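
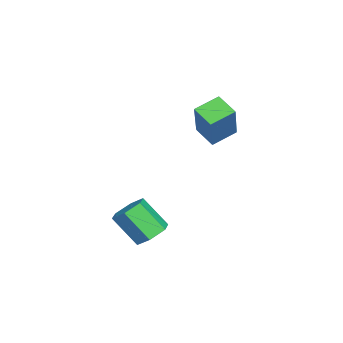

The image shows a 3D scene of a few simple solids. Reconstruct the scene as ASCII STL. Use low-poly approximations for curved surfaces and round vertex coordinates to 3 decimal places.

solid 
facet normal 0.189 0.627 -0.756
outer loop
vertex 0.436 -2.324 -1.606
vertex -0.235 -2.315 -1.766
vertex 0.019 -1.854 -1.32
endloop
endfacet
facet normal 0.774 0.378 0.508
outer loop
vertex 0.436 -2.324 -1.606
vertex 0.019 -1.854 -1.32
vertex 0.166 -3.215 -0.533
endloop
endfacet
facet normal 0.775 0.377 0.507
outer loop
vertex 0.166 -3.215 -0.533
vertex 0.019 -1.854 -1.32
vertex -0.25 -2.744 -0.247
endloop
endfacet
facet normal -0.191 -0.627 0.755
outer loop
vertex 0.166 -3.215 -0.533
vertex -0.25 -2.744 -0.247
vertex -0.505 -3.205 -0.694
endloop
endfacet
facet normal 0.190 0.627 -0.756
outer loop
vertex 0.019 -1.854 -1.32
vertex -0.235 -2.315 -1.766
vertex -0.652 -1.845 -1.481
endloop
endfacet
facet normal -0.136 0.779 0.612
outer loop
vertex 0.019 -1.854 -1.32
vertex -0.652 -1.845 -1.481
vertex -0.25 -2.744 -0.247
endloop
endfacet
facet normal -0.136 0.779 0.612
outer loop
vertex -0.25 -2.744 -0.247
vertex -0.652 -1.845 -1.481
vertex -0.921 -2.735 -0.408
endloop
endfacet
facet normal -0.190 -0.627 0.755
outer loop
vertex -0.25 -2.744 -0.247
vertex -0.921 -2.735 -0.408
vertex -0.505 -3.205 -0.694
endloop
endfacet
facet normal 0.191 0.627 -0.755
outer loop
vertex -0.652 -1.845 -1.481
vertex -0.235 -2.315 -1.766
vertex -0.906 -2.305 -1.927
endloop
endfacet
facet normal -0.910 0.401 0.105
outer loop
vertex -0.652 -1.845 -1.481
vertex -0.906 -2.305 -1.927
vertex -0.921 -2.735 -0.408
endloop
endfacet
facet normal -0.910 0.402 0.105
outer loop
vertex -0.921 -2.735 -0.408
vertex -0.906 -2.305 -1.927
vertex -1.176 -3.196 -0.854
endloop
endfacet
facet normal -0.189 -0.627 0.756
outer loop
vertex -0.921 -2.735 -0.408
vertex -1.176 -3.196 -0.854
vertex -0.505 -3.205 -0.694
endloop
endfacet
facet normal 0.191 0.627 -0.755
outer loop
vertex -0.906 -2.305 -1.927
vertex -0.235 -2.315 -1.766
vertex -0.49 -2.776 -2.213
endloop
endfacet
facet normal -0.775 -0.376 -0.508
outer loop
vertex -0.906 -2.305 -1.927
vertex -0.49 -2.776 -2.213
vertex -1.176 -3.196 -0.854
endloop
endfacet
facet normal -0.774 -0.378 -0.508
outer loop
vertex -1.176 -3.196 -0.854
vertex -0.49 -2.776 -2.213
vertex -0.759 -3.666 -1.14
endloop
endfacet
facet normal -0.189 -0.627 0.756
outer loop
vertex -1.176 -3.196 -0.854
vertex -0.759 -3.666 -1.14
vertex -0.505 -3.205 -0.694
endloop
endfacet
facet normal 0.190 0.627 -0.755
outer loop
vertex -0.49 -2.776 -2.213
vertex -0.235 -2.315 -1.766
vertex 0.181 -2.785 -2.052
endloop
endfacet
facet normal 0.136 -0.779 -0.612
outer loop
vertex -0.49 -2.776 -2.213
vertex 0.181 -2.785 -2.052
vertex -0.759 -3.666 -1.14
endloop
endfacet
facet normal 0.136 -0.779 -0.612
outer loop
vertex -0.759 -3.666 -1.14
vertex 0.181 -2.785 -2.052
vertex -0.088 -3.675 -0.979
endloop
endfacet
facet normal -0.190 -0.627 0.756
outer loop
vertex -0.759 -3.666 -1.14
vertex -0.088 -3.675 -0.979
vertex -0.505 -3.205 -0.694
endloop
endfacet
facet normal 0.189 0.627 -0.756
outer loop
vertex 0.181 -2.785 -2.052
vertex -0.235 -2.315 -1.766
vertex 0.436 -2.324 -1.606
endloop
endfacet
facet normal 0.910 -0.402 -0.105
outer loop
vertex 0.181 -2.785 -2.052
vertex 0.436 -2.324 -1.606
vertex -0.088 -3.675 -0.979
endloop
endfacet
facet normal 0.910 -0.401 -0.104
outer loop
vertex -0.088 -3.675 -0.979
vertex 0.436 -2.324 -1.606
vertex 0.166 -3.215 -0.533
endloop
endfacet
facet normal -0.191 -0.627 0.755
outer loop
vertex -0.088 -3.675 -0.979
vertex 0.166 -3.215 -0.533
vertex -0.505 -3.205 -0.694
endloop
endfacet
facet normal -0.556 -0.020 -0.831
outer loop
vertex -3.629 -1.227 1.6
vertex -4.215 -0.439 1.973
vertex -3.044 -0.598 1.193
endloop
endfacet
facet normal 0.558 -0.749 -0.356
outer loop
vertex -2.005 -0.561 2.747
vertex -3.629 -1.227 1.6
vertex -3.044 -0.598 1.193
endloop
endfacet
facet normal -0.556 -0.020 -0.831
outer loop
vertex -3.044 -0.598 1.193
vertex -4.215 -0.439 1.973
vertex -3.63 0.189 1.566
endloop
endfacet
facet normal 0.616 0.661 -0.428
outer loop
vertex -3.63 0.189 1.566
vertex -2.005 -0.561 2.747
vertex -3.044 -0.598 1.193
endloop
endfacet
facet normal -0.616 -0.661 0.428
outer loop
vertex -3.629 -1.227 1.6
vertex -3.176 -0.402 3.527
vertex -4.215 -0.439 1.973
endloop
endfacet
facet normal 0.558 -0.750 -0.355
outer loop
vertex -2.59 -1.189 3.154
vertex -3.629 -1.227 1.6
vertex -2.005 -0.561 2.747
endloop
endfacet
facet normal -0.616 -0.661 0.428
outer loop
vertex -2.59 -1.189 3.154
vertex -3.176 -0.402 3.527
vertex -3.629 -1.227 1.6
endloop
endfacet
facet normal -0.558 0.750 0.355
outer loop
vertex -4.215 -0.439 1.973
vertex -3.176 -0.402 3.527
vertex -3.63 0.189 1.566
endloop
endfacet
facet normal 0.616 0.661 -0.428
outer loop
vertex -2.591 0.227 3.12
vertex -2.005 -0.561 2.747
vertex -3.63 0.189 1.566
endloop
endfacet
facet normal -0.559 0.749 0.355
outer loop
vertex -3.63 0.189 1.566
vertex -3.176 -0.402 3.527
vertex -2.591 0.227 3.12
endloop
endfacet
facet normal 0.556 0.020 0.831
outer loop
vertex -2.591 0.227 3.12
vertex -2.59 -1.189 3.154
vertex -2.005 -0.561 2.747
endloop
endfacet
facet normal 0.556 0.020 0.831
outer loop
vertex -3.176 -0.402 3.527
vertex -2.59 -1.189 3.154
vertex -2.591 0.227 3.12
endloop
endfacet

endsolid


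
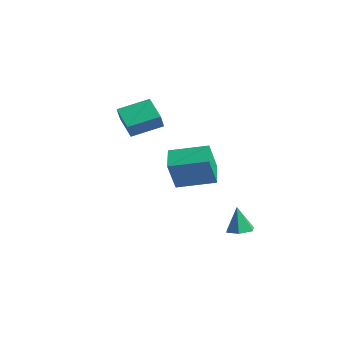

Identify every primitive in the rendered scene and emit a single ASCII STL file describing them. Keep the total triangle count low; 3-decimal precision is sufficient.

solid 
facet normal -0.648 -0.734 -0.203
outer loop
vertex 1.585 -1.383 0.852
vertex 0.678 -0.695 1.262
vertex 1.386 -0.825 -0.526
endloop
endfacet
facet normal 0.750 -0.569 -0.339
outer loop
vertex 2.482 0.415 -0.182
vertex 1.585 -1.383 0.852
vertex 1.386 -0.825 -0.526
endloop
endfacet
facet normal -0.648 -0.734 -0.203
outer loop
vertex 1.386 -0.825 -0.526
vertex 0.678 -0.695 1.262
vertex 0.479 -0.137 -0.116
endloop
endfacet
facet normal -0.133 0.372 -0.919
outer loop
vertex 0.479 -0.137 -0.116
vertex 2.482 0.415 -0.182
vertex 1.386 -0.825 -0.526
endloop
endfacet
facet normal 0.133 -0.372 0.919
outer loop
vertex 1.585 -1.383 0.852
vertex 1.774 0.545 1.606
vertex 0.678 -0.695 1.262
endloop
endfacet
facet normal 0.750 -0.569 -0.339
outer loop
vertex 2.681 -0.143 1.196
vertex 1.585 -1.383 0.852
vertex 2.482 0.415 -0.182
endloop
endfacet
facet normal 0.133 -0.372 0.919
outer loop
vertex 2.681 -0.143 1.196
vertex 1.774 0.545 1.606
vertex 1.585 -1.383 0.852
endloop
endfacet
facet normal -0.750 0.569 0.339
outer loop
vertex 0.678 -0.695 1.262
vertex 1.774 0.545 1.606
vertex 0.479 -0.137 -0.116
endloop
endfacet
facet normal -0.133 0.372 -0.919
outer loop
vertex 1.575 1.103 0.228
vertex 2.482 0.415 -0.182
vertex 0.479 -0.137 -0.116
endloop
endfacet
facet normal -0.750 0.569 0.339
outer loop
vertex 0.479 -0.137 -0.116
vertex 1.774 0.545 1.606
vertex 1.575 1.103 0.228
endloop
endfacet
facet normal 0.648 0.734 0.203
outer loop
vertex 1.575 1.103 0.228
vertex 2.681 -0.143 1.196
vertex 2.482 0.415 -0.182
endloop
endfacet
facet normal 0.648 0.734 0.203
outer loop
vertex 1.774 0.545 1.606
vertex 2.681 -0.143 1.196
vertex 1.575 1.103 0.228
endloop
endfacet
facet normal 0.185 -0.004 -0.983
outer loop
vertex 3.244 1.661 -2.991
vertex 2.665 1.468 -3.099
vertex 2.79 2.075 -3.078
endloop
endfacet
facet normal 0.528 0.685 0.502
outer loop
vertex 3.244 1.661 -2.991
vertex 2.79 2.075 -3.078
vertex 2.435 1.472 -1.881
endloop
endfacet
facet normal 0.185 -0.004 -0.983
outer loop
vertex 2.79 2.075 -3.078
vertex 2.665 1.468 -3.099
vertex 2.211 1.881 -3.186
endloop
endfacet
facet normal -0.355 0.873 0.335
outer loop
vertex 2.79 2.075 -3.078
vertex 2.211 1.881 -3.186
vertex 2.435 1.472 -1.881
endloop
endfacet
facet normal 0.186 -0.003 -0.983
outer loop
vertex 2.211 1.881 -3.186
vertex 2.665 1.468 -3.099
vertex 2.086 1.275 -3.208
endloop
endfacet
facet normal -0.956 0.189 0.223
outer loop
vertex 2.211 1.881 -3.186
vertex 2.086 1.275 -3.208
vertex 2.435 1.472 -1.881
endloop
endfacet
facet normal 0.186 -0.003 -0.983
outer loop
vertex 2.086 1.275 -3.208
vertex 2.665 1.468 -3.099
vertex 2.539 0.861 -3.121
endloop
endfacet
facet normal -0.676 -0.682 0.279
outer loop
vertex 2.086 1.275 -3.208
vertex 2.539 0.861 -3.121
vertex 2.435 1.472 -1.881
endloop
endfacet
facet normal 0.186 -0.003 -0.983
outer loop
vertex 2.539 0.861 -3.121
vertex 2.665 1.468 -3.099
vertex 3.119 1.054 -3.012
endloop
endfacet
facet normal 0.206 -0.871 0.446
outer loop
vertex 2.539 0.861 -3.121
vertex 3.119 1.054 -3.012
vertex 2.435 1.472 -1.881
endloop
endfacet
facet normal 0.185 -0.004 -0.983
outer loop
vertex 3.119 1.054 -3.012
vertex 2.665 1.468 -3.099
vertex 3.244 1.661 -2.991
endloop
endfacet
facet normal 0.809 -0.186 0.558
outer loop
vertex 3.119 1.054 -3.012
vertex 3.244 1.661 -2.991
vertex 2.435 1.472 -1.881
endloop
endfacet
facet normal -0.387 0.443 -0.809
outer loop
vertex -3.121 1.255 1.983
vertex -2.031 1.043 1.346
vertex -3.652 -0.067 1.513
endloop
endfacet
facet normal -0.852 0.166 0.497
outer loop
vertex -3.289 -0.483 2.274
vertex -3.121 1.255 1.983
vertex -3.652 -0.067 1.513
endloop
endfacet
facet normal -0.387 0.443 -0.809
outer loop
vertex -3.652 -0.067 1.513
vertex -2.031 1.043 1.346
vertex -2.562 -0.278 0.876
endloop
endfacet
facet normal -0.354 -0.881 -0.313
outer loop
vertex -2.562 -0.278 0.876
vertex -3.289 -0.483 2.274
vertex -3.652 -0.067 1.513
endloop
endfacet
facet normal 0.354 0.881 0.313
outer loop
vertex -3.121 1.255 1.983
vertex -1.668 0.627 2.107
vertex -2.031 1.043 1.346
endloop
endfacet
facet normal -0.852 0.166 0.497
outer loop
vertex -2.758 0.838 2.744
vertex -3.121 1.255 1.983
vertex -3.289 -0.483 2.274
endloop
endfacet
facet normal 0.354 0.881 0.314
outer loop
vertex -2.758 0.838 2.744
vertex -1.668 0.627 2.107
vertex -3.121 1.255 1.983
endloop
endfacet
facet normal 0.852 -0.166 -0.497
outer loop
vertex -2.031 1.043 1.346
vertex -1.668 0.627 2.107
vertex -2.562 -0.278 0.876
endloop
endfacet
facet normal -0.355 -0.881 -0.314
outer loop
vertex -2.199 -0.695 1.637
vertex -3.289 -0.483 2.274
vertex -2.562 -0.278 0.876
endloop
endfacet
facet normal 0.852 -0.165 -0.497
outer loop
vertex -2.562 -0.278 0.876
vertex -1.668 0.627 2.107
vertex -2.199 -0.695 1.637
endloop
endfacet
facet normal 0.387 -0.443 0.809
outer loop
vertex -2.199 -0.695 1.637
vertex -2.758 0.838 2.744
vertex -3.289 -0.483 2.274
endloop
endfacet
facet normal 0.387 -0.443 0.809
outer loop
vertex -1.668 0.627 2.107
vertex -2.758 0.838 2.744
vertex -2.199 -0.695 1.637
endloop
endfacet

endsolid


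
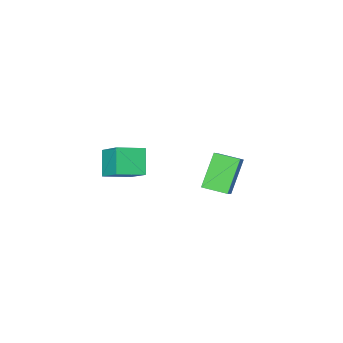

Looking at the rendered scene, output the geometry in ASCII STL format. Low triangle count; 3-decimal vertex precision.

solid 
facet normal -0.601 0.784 -0.152
outer loop
vertex -4.208 -2.08 1.166
vertex -3.235 -1.632 -0.367
vertex -4.863 -2.698 0.57
endloop
endfacet
facet normal -0.520 -0.239 0.820
outer loop
vertex -4.165 -3.608 0.747
vertex -4.208 -2.08 1.166
vertex -4.863 -2.698 0.57
endloop
endfacet
facet normal -0.601 0.784 -0.152
outer loop
vertex -4.863 -2.698 0.57
vertex -3.235 -1.632 -0.367
vertex -3.89 -2.25 -0.963
endloop
endfacet
facet normal -0.606 -0.572 -0.552
outer loop
vertex -3.89 -2.25 -0.963
vertex -4.165 -3.608 0.747
vertex -4.863 -2.698 0.57
endloop
endfacet
facet normal 0.606 0.572 0.552
outer loop
vertex -4.208 -2.08 1.166
vertex -2.537 -2.542 -0.19
vertex -3.235 -1.632 -0.367
endloop
endfacet
facet normal -0.520 -0.239 0.820
outer loop
vertex -3.51 -2.99 1.343
vertex -4.208 -2.08 1.166
vertex -4.165 -3.608 0.747
endloop
endfacet
facet normal 0.606 0.572 0.552
outer loop
vertex -3.51 -2.99 1.343
vertex -2.537 -2.542 -0.19
vertex -4.208 -2.08 1.166
endloop
endfacet
facet normal 0.520 0.239 -0.820
outer loop
vertex -3.235 -1.632 -0.367
vertex -2.537 -2.542 -0.19
vertex -3.89 -2.25 -0.963
endloop
endfacet
facet normal -0.606 -0.572 -0.552
outer loop
vertex -3.192 -3.16 -0.786
vertex -4.165 -3.608 0.747
vertex -3.89 -2.25 -0.963
endloop
endfacet
facet normal 0.520 0.239 -0.820
outer loop
vertex -3.89 -2.25 -0.963
vertex -2.537 -2.542 -0.19
vertex -3.192 -3.16 -0.786
endloop
endfacet
facet normal 0.601 -0.784 0.152
outer loop
vertex -3.192 -3.16 -0.786
vertex -3.51 -2.99 1.343
vertex -4.165 -3.608 0.747
endloop
endfacet
facet normal 0.601 -0.784 0.152
outer loop
vertex -2.537 -2.542 -0.19
vertex -3.51 -2.99 1.343
vertex -3.192 -3.16 -0.786
endloop
endfacet
facet normal -0.339 -0.501 0.796
outer loop
vertex 1.602 -2.613 3.72
vertex 0.413 -2.276 3.425
vertex 1.455 -3.89 2.854
endloop
endfacet
facet normal 0.936 -0.265 0.232
outer loop
vertex 1.907 -3.224 1.795
vertex 1.602 -2.613 3.72
vertex 1.455 -3.89 2.854
endloop
endfacet
facet normal -0.339 -0.501 0.796
outer loop
vertex 1.455 -3.89 2.854
vertex 0.413 -2.276 3.425
vertex 0.266 -3.553 2.559
endloop
endfacet
facet normal -0.095 -0.824 -0.559
outer loop
vertex 0.266 -3.553 2.559
vertex 1.907 -3.224 1.795
vertex 1.455 -3.89 2.854
endloop
endfacet
facet normal 0.095 0.824 0.559
outer loop
vertex 1.602 -2.613 3.72
vertex 0.865 -1.61 2.366
vertex 0.413 -2.276 3.425
endloop
endfacet
facet normal 0.936 -0.265 0.232
outer loop
vertex 2.054 -1.947 2.661
vertex 1.602 -2.613 3.72
vertex 1.907 -3.224 1.795
endloop
endfacet
facet normal 0.095 0.824 0.559
outer loop
vertex 2.054 -1.947 2.661
vertex 0.865 -1.61 2.366
vertex 1.602 -2.613 3.72
endloop
endfacet
facet normal -0.936 0.265 -0.232
outer loop
vertex 0.413 -2.276 3.425
vertex 0.865 -1.61 2.366
vertex 0.266 -3.553 2.559
endloop
endfacet
facet normal -0.095 -0.824 -0.559
outer loop
vertex 0.718 -2.887 1.5
vertex 1.907 -3.224 1.795
vertex 0.266 -3.553 2.559
endloop
endfacet
facet normal -0.936 0.265 -0.232
outer loop
vertex 0.266 -3.553 2.559
vertex 0.865 -1.61 2.366
vertex 0.718 -2.887 1.5
endloop
endfacet
facet normal 0.339 0.501 -0.796
outer loop
vertex 0.718 -2.887 1.5
vertex 2.054 -1.947 2.661
vertex 1.907 -3.224 1.795
endloop
endfacet
facet normal 0.339 0.501 -0.796
outer loop
vertex 0.865 -1.61 2.366
vertex 2.054 -1.947 2.661
vertex 0.718 -2.887 1.5
endloop
endfacet

endsolid


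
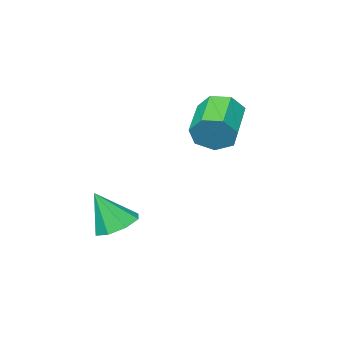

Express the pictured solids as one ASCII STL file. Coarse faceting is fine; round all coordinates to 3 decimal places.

solid 
facet normal -0.348 0.306 -0.886
outer loop
vertex 4.337 -3.783 -4.493
vertex 3.416 -3.635 -4.08
vertex 4.249 -3.061 -4.209
endloop
endfacet
facet normal 0.989 0.068 0.133
outer loop
vertex 4.337 -3.783 -4.493
vertex 4.249 -3.061 -4.209
vertex 4.084 -4.225 -2.38
endloop
endfacet
facet normal -0.349 0.307 -0.885
outer loop
vertex 4.249 -3.061 -4.209
vertex 3.416 -3.635 -4.08
vertex 3.674 -2.676 -3.849
endloop
endfacet
facet normal 0.673 0.595 0.439
outer loop
vertex 4.249 -3.061 -4.209
vertex 3.674 -2.676 -3.849
vertex 4.084 -4.225 -2.38
endloop
endfacet
facet normal -0.348 0.307 -0.886
outer loop
vertex 3.674 -2.676 -3.849
vertex 3.416 -3.635 -4.08
vertex 2.947 -2.852 -3.624
endloop
endfacet
facet normal 0.054 0.695 0.717
outer loop
vertex 3.674 -2.676 -3.849
vertex 2.947 -2.852 -3.624
vertex 4.084 -4.225 -2.38
endloop
endfacet
facet normal -0.348 0.308 -0.886
outer loop
vertex 2.947 -2.852 -3.624
vertex 3.416 -3.635 -4.08
vertex 2.495 -3.487 -3.667
endloop
endfacet
facet normal -0.509 0.308 0.804
outer loop
vertex 2.947 -2.852 -3.624
vertex 2.495 -3.487 -3.667
vertex 4.084 -4.225 -2.38
endloop
endfacet
facet normal -0.348 0.308 -0.886
outer loop
vertex 2.495 -3.487 -3.667
vertex 3.416 -3.635 -4.08
vertex 2.582 -4.209 -3.952
endloop
endfacet
facet normal -0.682 -0.338 0.648
outer loop
vertex 2.495 -3.487 -3.667
vertex 2.582 -4.209 -3.952
vertex 4.084 -4.225 -2.38
endloop
endfacet
facet normal -0.348 0.308 -0.886
outer loop
vertex 2.582 -4.209 -3.952
vertex 3.416 -3.635 -4.08
vertex 3.158 -4.594 -4.312
endloop
endfacet
facet normal -0.366 -0.866 0.341
outer loop
vertex 2.582 -4.209 -3.952
vertex 3.158 -4.594 -4.312
vertex 4.084 -4.225 -2.38
endloop
endfacet
facet normal -0.347 0.308 -0.886
outer loop
vertex 3.158 -4.594 -4.312
vertex 3.416 -3.635 -4.08
vertex 3.885 -4.418 -4.536
endloop
endfacet
facet normal 0.253 -0.965 0.063
outer loop
vertex 3.158 -4.594 -4.312
vertex 3.885 -4.418 -4.536
vertex 4.084 -4.225 -2.38
endloop
endfacet
facet normal -0.348 0.308 -0.886
outer loop
vertex 3.885 -4.418 -4.536
vertex 3.416 -3.635 -4.08
vertex 4.337 -3.783 -4.493
endloop
endfacet
facet normal 0.815 -0.579 -0.023
outer loop
vertex 3.885 -4.418 -4.536
vertex 4.337 -3.783 -4.493
vertex 4.084 -4.225 -2.38
endloop
endfacet
facet normal 0.701 0.636 -0.322
outer loop
vertex 0.343 -2.219 1.319
vertex -0.164 -2.092 0.466
vertex -0.24 -1.576 1.32
endloop
endfacet
facet normal 0.239 0.216 0.947
outer loop
vertex 0.343 -2.219 1.319
vertex -0.24 -1.576 1.32
vertex -1.109 -3.535 1.986
endloop
endfacet
facet normal 0.239 0.216 0.947
outer loop
vertex -1.109 -3.535 1.986
vertex -0.24 -1.576 1.32
vertex -1.692 -2.892 1.987
endloop
endfacet
facet normal -0.701 -0.636 0.322
outer loop
vertex -1.109 -3.535 1.986
vertex -1.692 -2.892 1.987
vertex -1.616 -3.408 1.134
endloop
endfacet
facet normal 0.701 0.636 -0.322
outer loop
vertex -0.24 -1.576 1.32
vertex -0.164 -2.092 0.466
vertex -0.766 -1.321 0.678
endloop
endfacet
facet normal -0.375 0.714 0.591
outer loop
vertex -0.24 -1.576 1.32
vertex -0.766 -1.321 0.678
vertex -1.692 -2.892 1.987
endloop
endfacet
facet normal -0.377 0.714 0.590
outer loop
vertex -1.692 -2.892 1.987
vertex -0.766 -1.321 0.678
vertex -2.217 -2.638 1.345
endloop
endfacet
facet normal -0.701 -0.636 0.322
outer loop
vertex -1.692 -2.892 1.987
vertex -2.217 -2.638 1.345
vertex -1.616 -3.408 1.134
endloop
endfacet
facet normal 0.701 0.636 -0.323
outer loop
vertex -0.766 -1.321 0.678
vertex -0.164 -2.092 0.466
vertex -0.839 -1.647 -0.123
endloop
endfacet
facet normal -0.708 0.674 -0.210
outer loop
vertex -0.766 -1.321 0.678
vertex -0.839 -1.647 -0.123
vertex -2.217 -2.638 1.345
endloop
endfacet
facet normal -0.708 0.674 -0.210
outer loop
vertex -2.217 -2.638 1.345
vertex -0.839 -1.647 -0.123
vertex -2.29 -2.964 0.544
endloop
endfacet
facet normal -0.701 -0.636 0.323
outer loop
vertex -2.217 -2.638 1.345
vertex -2.29 -2.964 0.544
vertex -1.616 -3.408 1.134
endloop
endfacet
facet normal 0.701 0.636 -0.322
outer loop
vertex -0.839 -1.647 -0.123
vertex -0.164 -2.092 0.466
vertex -0.403 -2.308 -0.48
endloop
endfacet
facet normal -0.507 0.126 -0.853
outer loop
vertex -0.839 -1.647 -0.123
vertex -0.403 -2.308 -0.48
vertex -2.29 -2.964 0.544
endloop
endfacet
facet normal -0.507 0.127 -0.853
outer loop
vertex -2.29 -2.964 0.544
vertex -0.403 -2.308 -0.48
vertex -1.855 -3.624 0.187
endloop
endfacet
facet normal -0.701 -0.636 0.322
outer loop
vertex -2.29 -2.964 0.544
vertex -1.855 -3.624 0.187
vertex -1.616 -3.408 1.134
endloop
endfacet
facet normal 0.701 0.636 -0.322
outer loop
vertex -0.403 -2.308 -0.48
vertex -0.164 -2.092 0.466
vertex 0.212 -2.806 -0.124
endloop
endfacet
facet normal 0.076 -0.516 -0.853
outer loop
vertex -0.403 -2.308 -0.48
vertex 0.212 -2.806 -0.124
vertex -1.855 -3.624 0.187
endloop
endfacet
facet normal 0.076 -0.516 -0.853
outer loop
vertex -1.855 -3.624 0.187
vertex 0.212 -2.806 -0.124
vertex -1.24 -4.122 0.543
endloop
endfacet
facet normal -0.701 -0.636 0.322
outer loop
vertex -1.855 -3.624 0.187
vertex -1.24 -4.122 0.543
vertex -1.616 -3.408 1.134
endloop
endfacet
facet normal 0.701 0.636 -0.323
outer loop
vertex 0.212 -2.806 -0.124
vertex -0.164 -2.092 0.466
vertex 0.544 -2.766 0.676
endloop
endfacet
facet normal 0.601 -0.771 -0.211
outer loop
vertex 0.212 -2.806 -0.124
vertex 0.544 -2.766 0.676
vertex -1.24 -4.122 0.543
endloop
endfacet
facet normal 0.601 -0.771 -0.211
outer loop
vertex -1.24 -4.122 0.543
vertex 0.544 -2.766 0.676
vertex -0.908 -4.082 1.344
endloop
endfacet
facet normal -0.701 -0.636 0.322
outer loop
vertex -1.24 -4.122 0.543
vertex -0.908 -4.082 1.344
vertex -1.616 -3.408 1.134
endloop
endfacet
facet normal 0.701 0.636 -0.322
outer loop
vertex 0.544 -2.766 0.676
vertex -0.164 -2.092 0.466
vertex 0.343 -2.219 1.319
endloop
endfacet
facet normal 0.674 -0.445 0.589
outer loop
vertex 0.544 -2.766 0.676
vertex 0.343 -2.219 1.319
vertex -0.908 -4.082 1.344
endloop
endfacet
facet normal 0.674 -0.445 0.590
outer loop
vertex -0.908 -4.082 1.344
vertex 0.343 -2.219 1.319
vertex -1.109 -3.535 1.986
endloop
endfacet
facet normal -0.701 -0.636 0.322
outer loop
vertex -0.908 -4.082 1.344
vertex -1.109 -3.535 1.986
vertex -1.616 -3.408 1.134
endloop
endfacet

endsolid


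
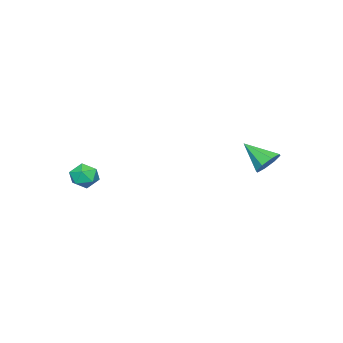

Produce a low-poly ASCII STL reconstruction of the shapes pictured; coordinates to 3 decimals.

solid 
facet normal 0.018 0.808 -0.589
outer loop
vertex -2.816 4.35 -4.11
vertex -3.652 4.651 -3.723
vertex -2.714 4.782 -3.515
endloop
endfacet
facet normal 0.897 -0.416 0.148
outer loop
vertex -2.816 4.35 -4.11
vertex -2.714 4.782 -3.515
vertex -3.688 3.029 -2.537
endloop
endfacet
facet normal 0.018 0.807 -0.590
outer loop
vertex -2.714 4.782 -3.515
vertex -3.652 4.651 -3.723
vertex -3.161 5.138 -3.042
endloop
endfacet
facet normal 0.721 -0.014 0.692
outer loop
vertex -2.714 4.782 -3.515
vertex -3.161 5.138 -3.042
vertex -3.688 3.029 -2.537
endloop
endfacet
facet normal 0.018 0.807 -0.590
outer loop
vertex -3.161 5.138 -3.042
vertex -3.652 4.651 -3.723
vertex -3.897 5.209 -2.967
endloop
endfacet
facet normal 0.119 0.203 0.972
outer loop
vertex -3.161 5.138 -3.042
vertex -3.897 5.209 -2.967
vertex -3.688 3.029 -2.537
endloop
endfacet
facet normal 0.018 0.807 -0.590
outer loop
vertex -3.897 5.209 -2.967
vertex -3.652 4.651 -3.723
vertex -4.489 4.953 -3.335
endloop
endfacet
facet normal -0.558 0.109 0.822
outer loop
vertex -3.897 5.209 -2.967
vertex -4.489 4.953 -3.335
vertex -3.688 3.029 -2.537
endloop
endfacet
facet normal 0.018 0.808 -0.589
outer loop
vertex -4.489 4.953 -3.335
vertex -3.652 4.651 -3.723
vertex -4.591 4.521 -3.93
endloop
endfacet
facet normal -0.912 -0.242 0.332
outer loop
vertex -4.489 4.953 -3.335
vertex -4.591 4.521 -3.93
vertex -3.688 3.029 -2.537
endloop
endfacet
facet normal 0.018 0.807 -0.590
outer loop
vertex -4.591 4.521 -3.93
vertex -3.652 4.651 -3.723
vertex -4.143 4.165 -4.403
endloop
endfacet
facet normal -0.735 -0.643 -0.212
outer loop
vertex -4.591 4.521 -3.93
vertex -4.143 4.165 -4.403
vertex -3.688 3.029 -2.537
endloop
endfacet
facet normal 0.018 0.807 -0.590
outer loop
vertex -4.143 4.165 -4.403
vertex -3.652 4.651 -3.723
vertex -3.408 4.094 -4.478
endloop
endfacet
facet normal -0.133 -0.861 -0.491
outer loop
vertex -4.143 4.165 -4.403
vertex -3.408 4.094 -4.478
vertex -3.688 3.029 -2.537
endloop
endfacet
facet normal 0.018 0.807 -0.590
outer loop
vertex -3.408 4.094 -4.478
vertex -3.652 4.651 -3.723
vertex -2.816 4.35 -4.11
endloop
endfacet
facet normal 0.544 -0.766 -0.342
outer loop
vertex -3.408 4.094 -4.478
vertex -2.816 4.35 -4.11
vertex -3.688 3.029 -2.537
endloop
endfacet
facet normal -0.583 0.175 0.793
outer loop
vertex 3.605 -2.022 -3.04
vertex 3.003 -2.674 -3.338
vertex 3.706 -2.912 -2.769
endloop
endfacet
facet normal 0.103 0.300 0.948
outer loop
vertex 3.605 -2.022 -3.04
vertex 3.706 -2.912 -2.769
vertex 4.457 -2.408 -3.01
endloop
endfacet
facet normal 0.344 0.797 0.496
outer loop
vertex 3.605 -2.022 -3.04
vertex 4.457 -2.408 -3.01
vertex 4.217 -1.858 -3.728
endloop
endfacet
facet normal -0.193 0.979 0.062
outer loop
vertex 3.605 -2.022 -3.04
vertex 4.217 -1.858 -3.728
vertex 3.318 -2.022 -3.931
endloop
endfacet
facet normal -0.766 0.594 0.247
outer loop
vertex 3.605 -2.022 -3.04
vertex 3.318 -2.022 -3.931
vertex 3.003 -2.674 -3.338
endloop
endfacet
facet normal 0.468 -0.300 0.831
outer loop
vertex 4.457 -2.408 -3.01
vertex 3.706 -2.912 -2.769
vertex 4.382 -3.298 -3.289
endloop
endfacet
facet normal -0.640 -0.503 0.580
outer loop
vertex 3.706 -2.912 -2.769
vertex 3.003 -2.674 -3.338
vertex 3.483 -3.462 -3.492
endloop
endfacet
facet normal -0.936 0.175 -0.305
outer loop
vertex 3.003 -2.674 -3.338
vertex 3.318 -2.022 -3.931
vertex 3.243 -2.912 -4.21
endloop
endfacet
facet normal -0.009 0.797 -0.604
outer loop
vertex 3.318 -2.022 -3.931
vertex 4.217 -1.858 -3.728
vertex 3.994 -2.408 -4.451
endloop
endfacet
facet normal 0.858 0.504 0.099
outer loop
vertex 4.217 -1.858 -3.728
vertex 4.457 -2.408 -3.01
vertex 4.697 -2.646 -3.882
endloop
endfacet
facet normal 0.193 -0.979 -0.062
outer loop
vertex 4.095 -3.298 -4.18
vertex 4.382 -3.298 -3.289
vertex 3.483 -3.462 -3.492
endloop
endfacet
facet normal -0.344 -0.797 -0.496
outer loop
vertex 4.095 -3.298 -4.18
vertex 3.483 -3.462 -3.492
vertex 3.243 -2.912 -4.21
endloop
endfacet
facet normal -0.103 -0.300 -0.948
outer loop
vertex 4.095 -3.298 -4.18
vertex 3.243 -2.912 -4.21
vertex 3.994 -2.408 -4.451
endloop
endfacet
facet normal 0.583 -0.175 -0.793
outer loop
vertex 4.095 -3.298 -4.18
vertex 3.994 -2.408 -4.451
vertex 4.697 -2.646 -3.882
endloop
endfacet
facet normal 0.766 -0.594 -0.247
outer loop
vertex 4.095 -3.298 -4.18
vertex 4.697 -2.646 -3.882
vertex 4.382 -3.298 -3.289
endloop
endfacet
facet normal 0.009 -0.797 0.604
outer loop
vertex 3.483 -3.462 -3.492
vertex 4.382 -3.298 -3.289
vertex 3.706 -2.912 -2.769
endloop
endfacet
facet normal -0.858 -0.504 -0.099
outer loop
vertex 3.243 -2.912 -4.21
vertex 3.483 -3.462 -3.492
vertex 3.003 -2.674 -3.338
endloop
endfacet
facet normal -0.468 0.300 -0.831
outer loop
vertex 3.994 -2.408 -4.451
vertex 3.243 -2.912 -4.21
vertex 3.318 -2.022 -3.931
endloop
endfacet
facet normal 0.640 0.503 -0.580
outer loop
vertex 4.697 -2.646 -3.882
vertex 3.994 -2.408 -4.451
vertex 4.217 -1.858 -3.728
endloop
endfacet
facet normal 0.936 -0.175 0.305
outer loop
vertex 4.382 -3.298 -3.289
vertex 4.697 -2.646 -3.882
vertex 4.457 -2.408 -3.01
endloop
endfacet

endsolid


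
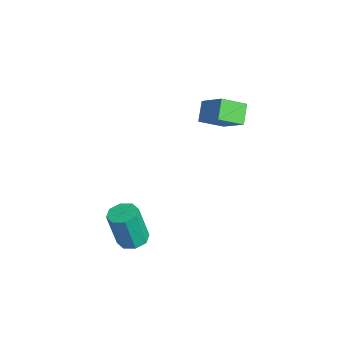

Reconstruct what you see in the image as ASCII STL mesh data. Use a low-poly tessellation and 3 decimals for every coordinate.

solid 
facet normal -0.725 -0.374 -0.579
outer loop
vertex -3.776 0.328 2.576
vertex -4.549 0.655 3.332
vertex -3.886 1.509 1.952
endloop
endfacet
facet normal 0.685 -0.290 -0.669
outer loop
vertex -2.691 2.125 2.908
vertex -3.776 0.328 2.576
vertex -3.886 1.509 1.952
endloop
endfacet
facet normal -0.725 -0.374 -0.579
outer loop
vertex -3.886 1.509 1.952
vertex -4.549 0.655 3.332
vertex -4.659 1.836 2.708
endloop
endfacet
facet normal -0.082 0.881 -0.465
outer loop
vertex -4.659 1.836 2.708
vertex -2.691 2.125 2.908
vertex -3.886 1.509 1.952
endloop
endfacet
facet normal 0.082 -0.881 0.465
outer loop
vertex -3.776 0.328 2.576
vertex -3.354 1.271 4.288
vertex -4.549 0.655 3.332
endloop
endfacet
facet normal 0.685 -0.290 -0.669
outer loop
vertex -2.581 0.944 3.532
vertex -3.776 0.328 2.576
vertex -2.691 2.125 2.908
endloop
endfacet
facet normal 0.082 -0.881 0.465
outer loop
vertex -2.581 0.944 3.532
vertex -3.354 1.271 4.288
vertex -3.776 0.328 2.576
endloop
endfacet
facet normal -0.685 0.290 0.669
outer loop
vertex -4.549 0.655 3.332
vertex -3.354 1.271 4.288
vertex -4.659 1.836 2.708
endloop
endfacet
facet normal -0.082 0.881 -0.465
outer loop
vertex -3.464 2.452 3.664
vertex -2.691 2.125 2.908
vertex -4.659 1.836 2.708
endloop
endfacet
facet normal -0.685 0.290 0.669
outer loop
vertex -4.659 1.836 2.708
vertex -3.354 1.271 4.288
vertex -3.464 2.452 3.664
endloop
endfacet
facet normal 0.725 0.374 0.579
outer loop
vertex -3.464 2.452 3.664
vertex -2.581 0.944 3.532
vertex -2.691 2.125 2.908
endloop
endfacet
facet normal 0.725 0.374 0.579
outer loop
vertex -3.354 1.271 4.288
vertex -2.581 0.944 3.532
vertex -3.464 2.452 3.664
endloop
endfacet
facet normal -0.006 0.233 -0.973
outer loop
vertex -0.786 -3.673 -3.063
vertex -1.285 -3.142 -2.933
vertex -0.546 -3.174 -2.945
endloop
endfacet
facet normal 0.906 -0.411 -0.103
outer loop
vertex -0.786 -3.673 -3.063
vertex -0.546 -3.174 -2.945
vertex -0.776 -4.129 -1.156
endloop
endfacet
facet normal 0.906 -0.411 -0.103
outer loop
vertex -0.776 -4.129 -1.156
vertex -0.546 -3.174 -2.945
vertex -0.536 -3.63 -1.038
endloop
endfacet
facet normal 0.004 -0.232 0.973
outer loop
vertex -0.776 -4.129 -1.156
vertex -0.536 -3.63 -1.038
vertex -1.275 -3.598 -1.027
endloop
endfacet
facet normal -0.006 0.233 -0.972
outer loop
vertex -0.546 -3.174 -2.945
vertex -1.285 -3.142 -2.933
vertex -0.738 -2.657 -2.82
endloop
endfacet
facet normal 0.941 0.331 0.074
outer loop
vertex -0.546 -3.174 -2.945
vertex -0.738 -2.657 -2.82
vertex -0.536 -3.63 -1.038
endloop
endfacet
facet normal 0.941 0.331 0.074
outer loop
vertex -0.536 -3.63 -1.038
vertex -0.738 -2.657 -2.82
vertex -0.728 -3.112 -0.914
endloop
endfacet
facet normal 0.004 -0.231 0.973
outer loop
vertex -0.536 -3.63 -1.038
vertex -0.728 -3.112 -0.914
vertex -1.275 -3.598 -1.027
endloop
endfacet
facet normal -0.006 0.233 -0.972
outer loop
vertex -0.738 -2.657 -2.82
vertex -1.285 -3.142 -2.933
vertex -1.251 -2.423 -2.761
endloop
endfacet
facet normal 0.426 0.881 0.208
outer loop
vertex -0.738 -2.657 -2.82
vertex -1.251 -2.423 -2.761
vertex -0.728 -3.112 -0.914
endloop
endfacet
facet normal 0.424 0.881 0.209
outer loop
vertex -0.728 -3.112 -0.914
vertex -1.251 -2.423 -2.761
vertex -1.241 -2.879 -0.855
endloop
endfacet
facet normal 0.006 -0.233 0.972
outer loop
vertex -0.728 -3.112 -0.914
vertex -1.241 -2.879 -0.855
vertex -1.275 -3.598 -1.027
endloop
endfacet
facet normal -0.004 0.233 -0.973
outer loop
vertex -1.251 -2.423 -2.761
vertex -1.285 -3.142 -2.933
vertex -1.784 -2.611 -2.804
endloop
endfacet
facet normal -0.340 0.914 0.220
outer loop
vertex -1.251 -2.423 -2.761
vertex -1.784 -2.611 -2.804
vertex -1.241 -2.879 -0.855
endloop
endfacet
facet normal -0.340 0.914 0.220
outer loop
vertex -1.241 -2.879 -0.855
vertex -1.784 -2.611 -2.804
vertex -1.774 -3.067 -0.897
endloop
endfacet
facet normal 0.006 -0.233 0.972
outer loop
vertex -1.241 -2.879 -0.855
vertex -1.774 -3.067 -0.897
vertex -1.275 -3.598 -1.027
endloop
endfacet
facet normal -0.004 0.232 -0.973
outer loop
vertex -1.784 -2.611 -2.804
vertex -1.285 -3.142 -2.933
vertex -2.024 -3.11 -2.922
endloop
endfacet
facet normal -0.906 0.411 0.103
outer loop
vertex -1.784 -2.611 -2.804
vertex -2.024 -3.11 -2.922
vertex -1.774 -3.067 -0.897
endloop
endfacet
facet normal -0.906 0.411 0.103
outer loop
vertex -1.774 -3.067 -0.897
vertex -2.024 -3.11 -2.922
vertex -2.014 -3.566 -1.015
endloop
endfacet
facet normal 0.006 -0.233 0.973
outer loop
vertex -1.774 -3.067 -0.897
vertex -2.014 -3.566 -1.015
vertex -1.275 -3.598 -1.027
endloop
endfacet
facet normal -0.004 0.231 -0.973
outer loop
vertex -2.024 -3.11 -2.922
vertex -1.285 -3.142 -2.933
vertex -1.832 -3.628 -3.046
endloop
endfacet
facet normal -0.941 -0.331 -0.074
outer loop
vertex -2.024 -3.11 -2.922
vertex -1.832 -3.628 -3.046
vertex -2.014 -3.566 -1.015
endloop
endfacet
facet normal -0.941 -0.331 -0.074
outer loop
vertex -2.014 -3.566 -1.015
vertex -1.832 -3.628 -3.046
vertex -1.822 -4.083 -1.14
endloop
endfacet
facet normal 0.006 -0.233 0.972
outer loop
vertex -2.014 -3.566 -1.015
vertex -1.822 -4.083 -1.14
vertex -1.275 -3.598 -1.027
endloop
endfacet
facet normal -0.006 0.233 -0.972
outer loop
vertex -1.832 -3.628 -3.046
vertex -1.285 -3.142 -2.933
vertex -1.319 -3.861 -3.105
endloop
endfacet
facet normal -0.424 -0.881 -0.208
outer loop
vertex -1.832 -3.628 -3.046
vertex -1.319 -3.861 -3.105
vertex -1.822 -4.083 -1.14
endloop
endfacet
facet normal -0.426 -0.881 -0.208
outer loop
vertex -1.822 -4.083 -1.14
vertex -1.319 -3.861 -3.105
vertex -1.309 -4.317 -1.199
endloop
endfacet
facet normal 0.006 -0.233 0.972
outer loop
vertex -1.822 -4.083 -1.14
vertex -1.309 -4.317 -1.199
vertex -1.275 -3.598 -1.027
endloop
endfacet
facet normal -0.006 0.233 -0.972
outer loop
vertex -1.319 -3.861 -3.105
vertex -1.285 -3.142 -2.933
vertex -0.786 -3.673 -3.063
endloop
endfacet
facet normal 0.340 -0.914 -0.221
outer loop
vertex -1.319 -3.861 -3.105
vertex -0.786 -3.673 -3.063
vertex -1.309 -4.317 -1.199
endloop
endfacet
facet normal 0.340 -0.914 -0.220
outer loop
vertex -1.309 -4.317 -1.199
vertex -0.786 -3.673 -3.063
vertex -0.776 -4.129 -1.156
endloop
endfacet
facet normal 0.004 -0.233 0.973
outer loop
vertex -1.309 -4.317 -1.199
vertex -0.776 -4.129 -1.156
vertex -1.275 -3.598 -1.027
endloop
endfacet

endsolid


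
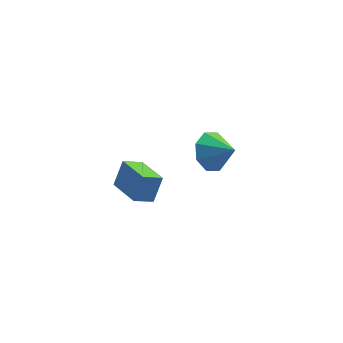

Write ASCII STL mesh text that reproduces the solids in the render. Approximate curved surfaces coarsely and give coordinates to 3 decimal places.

solid 
facet normal -0.328 -0.387 -0.862
outer loop
vertex -2.166 -3.836 1.544
vertex -2.922 -2.381 1.179
vertex -1.352 -3.526 1.095
endloop
endfacet
facet normal 0.450 -0.866 0.217
outer loop
vertex -0.938 -3.039 2.181
vertex -2.166 -3.836 1.544
vertex -1.352 -3.526 1.095
endloop
endfacet
facet normal -0.328 -0.386 -0.862
outer loop
vertex -1.352 -3.526 1.095
vertex -2.922 -2.381 1.179
vertex -2.107 -2.071 0.73
endloop
endfacet
facet normal 0.831 0.316 -0.458
outer loop
vertex -2.107 -2.071 0.73
vertex -0.938 -3.039 2.181
vertex -1.352 -3.526 1.095
endloop
endfacet
facet normal -0.830 -0.316 0.458
outer loop
vertex -2.166 -3.836 1.544
vertex -2.508 -1.894 2.265
vertex -2.922 -2.381 1.179
endloop
endfacet
facet normal 0.449 -0.866 0.218
outer loop
vertex -1.753 -3.349 2.63
vertex -2.166 -3.836 1.544
vertex -0.938 -3.039 2.181
endloop
endfacet
facet normal -0.831 -0.316 0.458
outer loop
vertex -1.753 -3.349 2.63
vertex -2.508 -1.894 2.265
vertex -2.166 -3.836 1.544
endloop
endfacet
facet normal -0.449 0.867 -0.217
outer loop
vertex -2.922 -2.381 1.179
vertex -2.508 -1.894 2.265
vertex -2.107 -2.071 0.73
endloop
endfacet
facet normal 0.831 0.317 -0.458
outer loop
vertex -1.694 -1.584 1.816
vertex -0.938 -3.039 2.181
vertex -2.107 -2.071 0.73
endloop
endfacet
facet normal -0.450 0.866 -0.217
outer loop
vertex -2.107 -2.071 0.73
vertex -2.508 -1.894 2.265
vertex -1.694 -1.584 1.816
endloop
endfacet
facet normal 0.328 0.387 0.862
outer loop
vertex -1.694 -1.584 1.816
vertex -1.753 -3.349 2.63
vertex -0.938 -3.039 2.181
endloop
endfacet
facet normal 0.328 0.387 0.862
outer loop
vertex -2.508 -1.894 2.265
vertex -1.753 -3.349 2.63
vertex -1.694 -1.584 1.816
endloop
endfacet
facet normal -0.654 0.515 -0.554
outer loop
vertex 2.311 2.497 -2.479
vertex 1.569 2.371 -1.719
vertex 2.321 3.102 -1.928
endloop
endfacet
facet normal 0.994 0.066 -0.091
outer loop
vertex 2.311 2.497 -2.479
vertex 2.321 3.102 -1.928
vertex 2.511 1.629 -0.921
endloop
endfacet
facet normal -0.655 0.515 -0.553
outer loop
vertex 2.321 3.102 -1.928
vertex 1.569 2.371 -1.719
vertex 1.891 3.279 -1.254
endloop
endfacet
facet normal 0.819 0.392 0.419
outer loop
vertex 2.321 3.102 -1.928
vertex 1.891 3.279 -1.254
vertex 2.511 1.629 -0.921
endloop
endfacet
facet normal -0.654 0.516 -0.554
outer loop
vertex 1.891 3.279 -1.254
vertex 1.569 2.371 -1.719
vertex 1.271 2.924 -0.853
endloop
endfacet
facet normal 0.380 0.318 0.869
outer loop
vertex 1.891 3.279 -1.254
vertex 1.271 2.924 -0.853
vertex 2.511 1.629 -0.921
endloop
endfacet
facet normal -0.654 0.515 -0.554
outer loop
vertex 1.271 2.924 -0.853
vertex 1.569 2.371 -1.719
vertex 0.826 2.245 -0.959
endloop
endfacet
facet normal -0.064 -0.113 0.992
outer loop
vertex 1.271 2.924 -0.853
vertex 0.826 2.245 -0.959
vertex 2.511 1.629 -0.921
endloop
endfacet
facet normal -0.654 0.515 -0.554
outer loop
vertex 0.826 2.245 -0.959
vertex 1.569 2.371 -1.719
vertex 0.816 1.639 -1.51
endloop
endfacet
facet normal -0.253 -0.649 0.718
outer loop
vertex 0.826 2.245 -0.959
vertex 0.816 1.639 -1.51
vertex 2.511 1.629 -0.921
endloop
endfacet
facet normal -0.654 0.515 -0.554
outer loop
vertex 0.816 1.639 -1.51
vertex 1.569 2.371 -1.719
vertex 1.247 1.462 -2.184
endloop
endfacet
facet normal -0.078 -0.975 0.207
outer loop
vertex 0.816 1.639 -1.51
vertex 1.247 1.462 -2.184
vertex 2.511 1.629 -0.921
endloop
endfacet
facet normal -0.654 0.515 -0.554
outer loop
vertex 1.247 1.462 -2.184
vertex 1.569 2.371 -1.719
vertex 1.867 1.817 -2.585
endloop
endfacet
facet normal 0.360 -0.901 -0.241
outer loop
vertex 1.247 1.462 -2.184
vertex 1.867 1.817 -2.585
vertex 2.511 1.629 -0.921
endloop
endfacet
facet normal -0.655 0.514 -0.554
outer loop
vertex 1.867 1.817 -2.585
vertex 1.569 2.371 -1.719
vertex 2.311 2.497 -2.479
endloop
endfacet
facet normal 0.805 -0.469 -0.364
outer loop
vertex 1.867 1.817 -2.585
vertex 2.311 2.497 -2.479
vertex 2.511 1.629 -0.921
endloop
endfacet

endsolid


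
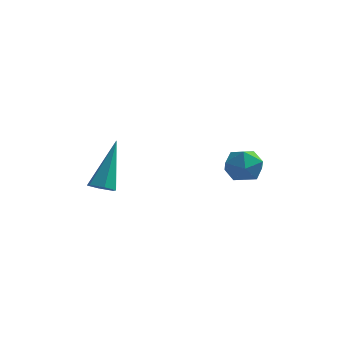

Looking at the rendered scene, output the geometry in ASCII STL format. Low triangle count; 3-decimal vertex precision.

solid 
facet normal -0.099 -0.602 -0.792
outer loop
vertex -0.445 -3.093 -3.785
vertex -0.779 -3.43 -3.487
vertex -0.998 -3.007 -3.781
endloop
endfacet
facet normal 0.136 0.895 -0.425
outer loop
vertex -0.445 -3.093 -3.785
vertex -0.998 -3.007 -3.781
vertex -0.561 -2.11 -1.753
endloop
endfacet
facet normal -0.099 -0.602 -0.792
outer loop
vertex -0.998 -3.007 -3.781
vertex -0.779 -3.43 -3.487
vertex -1.332 -3.343 -3.484
endloop
endfacet
facet normal -0.756 0.644 -0.122
outer loop
vertex -0.998 -3.007 -3.781
vertex -1.332 -3.343 -3.484
vertex -0.561 -2.11 -1.753
endloop
endfacet
facet normal -0.099 -0.603 -0.791
outer loop
vertex -1.332 -3.343 -3.484
vertex -0.779 -3.43 -3.487
vertex -1.113 -3.766 -3.189
endloop
endfacet
facet normal -0.872 -0.121 0.474
outer loop
vertex -1.332 -3.343 -3.484
vertex -1.113 -3.766 -3.189
vertex -0.561 -2.11 -1.753
endloop
endfacet
facet normal -0.100 -0.603 -0.792
outer loop
vertex -1.113 -3.766 -3.189
vertex -0.779 -3.43 -3.487
vertex -0.559 -3.853 -3.193
endloop
endfacet
facet normal -0.094 -0.634 0.767
outer loop
vertex -1.113 -3.766 -3.189
vertex -0.559 -3.853 -3.193
vertex -0.561 -2.11 -1.753
endloop
endfacet
facet normal -0.099 -0.602 -0.792
outer loop
vertex -0.559 -3.853 -3.193
vertex -0.779 -3.43 -3.487
vertex -0.225 -3.516 -3.491
endloop
endfacet
facet normal 0.799 -0.382 0.464
outer loop
vertex -0.559 -3.853 -3.193
vertex -0.225 -3.516 -3.491
vertex -0.561 -2.11 -1.753
endloop
endfacet
facet normal -0.099 -0.602 -0.792
outer loop
vertex -0.225 -3.516 -3.491
vertex -0.779 -3.43 -3.487
vertex -0.445 -3.093 -3.785
endloop
endfacet
facet normal 0.914 0.383 -0.133
outer loop
vertex -0.225 -3.516 -3.491
vertex -0.445 -3.093 -3.785
vertex -0.561 -2.11 -1.753
endloop
endfacet
facet normal -0.160 0.466 0.870
outer loop
vertex 3.367 -0.946 -2.496
vertex 3.924 -1.442 -2.128
vertex 4.167 -0.724 -2.468
endloop
endfacet
facet normal -0.264 0.910 0.320
outer loop
vertex 3.367 -0.946 -2.496
vertex 4.167 -0.724 -2.468
vertex 3.728 -0.607 -3.163
endloop
endfacet
facet normal -0.771 0.630 -0.097
outer loop
vertex 3.367 -0.946 -2.496
vertex 3.728 -0.607 -3.163
vertex 3.212 -1.252 -3.253
endloop
endfacet
facet normal -0.981 0.013 0.196
outer loop
vertex 3.367 -0.946 -2.496
vertex 3.212 -1.252 -3.253
vertex 3.333 -1.768 -2.613
endloop
endfacet
facet normal -0.602 -0.088 0.793
outer loop
vertex 3.367 -0.946 -2.496
vertex 3.333 -1.768 -2.613
vertex 3.924 -1.442 -2.128
endloop
endfacet
facet normal 0.340 0.939 -0.057
outer loop
vertex 3.728 -0.607 -3.163
vertex 4.167 -0.724 -2.468
vertex 4.507 -0.892 -3.207
endloop
endfacet
facet normal 0.508 0.222 0.832
outer loop
vertex 4.167 -0.724 -2.468
vertex 3.924 -1.442 -2.128
vertex 4.628 -1.408 -2.567
endloop
endfacet
facet normal -0.207 -0.676 0.707
outer loop
vertex 3.924 -1.442 -2.128
vertex 3.333 -1.768 -2.613
vertex 4.112 -2.053 -2.657
endloop
endfacet
facet normal -0.818 -0.514 -0.259
outer loop
vertex 3.333 -1.768 -2.613
vertex 3.212 -1.252 -3.253
vertex 3.673 -1.936 -3.352
endloop
endfacet
facet normal -0.479 0.485 -0.731
outer loop
vertex 3.212 -1.252 -3.253
vertex 3.728 -0.607 -3.163
vertex 3.916 -1.218 -3.692
endloop
endfacet
facet normal 0.981 -0.013 -0.196
outer loop
vertex 4.473 -1.714 -3.324
vertex 4.507 -0.892 -3.207
vertex 4.628 -1.408 -2.567
endloop
endfacet
facet normal 0.771 -0.630 0.097
outer loop
vertex 4.473 -1.714 -3.324
vertex 4.628 -1.408 -2.567
vertex 4.112 -2.053 -2.657
endloop
endfacet
facet normal 0.264 -0.910 -0.320
outer loop
vertex 4.473 -1.714 -3.324
vertex 4.112 -2.053 -2.657
vertex 3.673 -1.936 -3.352
endloop
endfacet
facet normal 0.160 -0.466 -0.870
outer loop
vertex 4.473 -1.714 -3.324
vertex 3.673 -1.936 -3.352
vertex 3.916 -1.218 -3.692
endloop
endfacet
facet normal 0.602 0.088 -0.793
outer loop
vertex 4.473 -1.714 -3.324
vertex 3.916 -1.218 -3.692
vertex 4.507 -0.892 -3.207
endloop
endfacet
facet normal 0.818 0.514 0.259
outer loop
vertex 4.628 -1.408 -2.567
vertex 4.507 -0.892 -3.207
vertex 4.167 -0.724 -2.468
endloop
endfacet
facet normal 0.479 -0.485 0.731
outer loop
vertex 4.112 -2.053 -2.657
vertex 4.628 -1.408 -2.567
vertex 3.924 -1.442 -2.128
endloop
endfacet
facet normal -0.340 -0.939 0.057
outer loop
vertex 3.673 -1.936 -3.352
vertex 4.112 -2.053 -2.657
vertex 3.333 -1.768 -2.613
endloop
endfacet
facet normal -0.508 -0.222 -0.832
outer loop
vertex 3.916 -1.218 -3.692
vertex 3.673 -1.936 -3.352
vertex 3.212 -1.252 -3.253
endloop
endfacet
facet normal 0.207 0.676 -0.707
outer loop
vertex 4.507 -0.892 -3.207
vertex 3.916 -1.218 -3.692
vertex 3.728 -0.607 -3.163
endloop
endfacet

endsolid


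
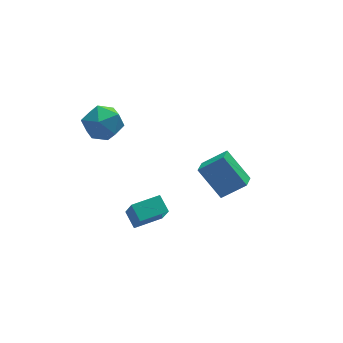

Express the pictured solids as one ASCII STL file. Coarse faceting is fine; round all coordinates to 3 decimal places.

solid 
facet normal -0.488 -0.792 0.367
outer loop
vertex 3.905 -0.142 -0.351
vertex 2.618 0.19 -1.346
vertex 4.76 -1.37 -1.867
endloop
endfacet
facet normal 0.775 -0.200 0.599
outer loop
vertex 5.302 -0.49 -2.274
vertex 3.905 -0.142 -0.351
vertex 4.76 -1.37 -1.867
endloop
endfacet
facet normal -0.488 -0.792 0.366
outer loop
vertex 4.76 -1.37 -1.867
vertex 2.618 0.19 -1.346
vertex 3.474 -1.038 -2.862
endloop
endfacet
facet normal 0.402 -0.576 -0.712
outer loop
vertex 3.474 -1.038 -2.862
vertex 5.302 -0.49 -2.274
vertex 4.76 -1.37 -1.867
endloop
endfacet
facet normal -0.402 0.576 0.712
outer loop
vertex 3.905 -0.142 -0.351
vertex 3.16 1.07 -1.753
vertex 2.618 0.19 -1.346
endloop
endfacet
facet normal 0.775 -0.199 0.599
outer loop
vertex 4.446 0.738 -0.758
vertex 3.905 -0.142 -0.351
vertex 5.302 -0.49 -2.274
endloop
endfacet
facet normal -0.402 0.576 0.712
outer loop
vertex 4.446 0.738 -0.758
vertex 3.16 1.07 -1.753
vertex 3.905 -0.142 -0.351
endloop
endfacet
facet normal -0.775 0.200 -0.600
outer loop
vertex 2.618 0.19 -1.346
vertex 3.16 1.07 -1.753
vertex 3.474 -1.038 -2.862
endloop
endfacet
facet normal 0.402 -0.576 -0.712
outer loop
vertex 4.015 -0.158 -3.269
vertex 5.302 -0.49 -2.274
vertex 3.474 -1.038 -2.862
endloop
endfacet
facet normal -0.775 0.200 -0.599
outer loop
vertex 3.474 -1.038 -2.862
vertex 3.16 1.07 -1.753
vertex 4.015 -0.158 -3.269
endloop
endfacet
facet normal 0.488 0.792 -0.366
outer loop
vertex 4.015 -0.158 -3.269
vertex 4.446 0.738 -0.758
vertex 5.302 -0.49 -2.274
endloop
endfacet
facet normal 0.488 0.792 -0.366
outer loop
vertex 3.16 1.07 -1.753
vertex 4.446 0.738 -0.758
vertex 4.015 -0.158 -3.269
endloop
endfacet
facet normal -0.958 -0.066 -0.278
outer loop
vertex -2.877 1.561 2.444
vertex -2.937 0.449 2.914
vertex -3.202 1.409 3.599
endloop
endfacet
facet normal -0.780 0.611 -0.139
outer loop
vertex -2.877 1.561 2.444
vertex -3.202 1.409 3.599
vertex -2.447 2.304 3.296
endloop
endfacet
facet normal -0.237 0.788 -0.568
outer loop
vertex -2.877 1.561 2.444
vertex -2.447 2.304 3.296
vertex -1.716 1.896 2.424
endloop
endfacet
facet normal -0.081 0.221 -0.972
outer loop
vertex -2.877 1.561 2.444
vertex -1.716 1.896 2.424
vertex -2.018 0.75 2.188
endloop
endfacet
facet normal -0.526 -0.307 -0.793
outer loop
vertex -2.877 1.561 2.444
vertex -2.018 0.75 2.188
vertex -2.937 0.449 2.914
endloop
endfacet
facet normal -0.548 0.643 0.535
outer loop
vertex -2.447 2.304 3.296
vertex -3.202 1.409 3.599
vertex -2.242 1.65 4.292
endloop
endfacet
facet normal -0.837 -0.452 0.310
outer loop
vertex -3.202 1.409 3.599
vertex -2.937 0.449 2.914
vertex -2.544 0.504 4.056
endloop
endfacet
facet normal -0.138 -0.841 -0.524
outer loop
vertex -2.937 0.449 2.914
vertex -2.018 0.75 2.188
vertex -1.813 0.096 3.184
endloop
endfacet
facet normal 0.583 0.014 -0.812
outer loop
vertex -2.018 0.75 2.188
vertex -1.716 1.896 2.424
vertex -1.058 0.991 2.881
endloop
endfacet
facet normal 0.330 0.930 -0.158
outer loop
vertex -1.716 1.896 2.424
vertex -2.447 2.304 3.296
vertex -1.323 1.951 3.566
endloop
endfacet
facet normal 0.081 -0.221 0.972
outer loop
vertex -1.383 0.839 4.036
vertex -2.242 1.65 4.292
vertex -2.544 0.504 4.056
endloop
endfacet
facet normal 0.237 -0.788 0.568
outer loop
vertex -1.383 0.839 4.036
vertex -2.544 0.504 4.056
vertex -1.813 0.096 3.184
endloop
endfacet
facet normal 0.780 -0.611 0.139
outer loop
vertex -1.383 0.839 4.036
vertex -1.813 0.096 3.184
vertex -1.058 0.991 2.881
endloop
endfacet
facet normal 0.958 0.066 0.278
outer loop
vertex -1.383 0.839 4.036
vertex -1.058 0.991 2.881
vertex -1.323 1.951 3.566
endloop
endfacet
facet normal 0.526 0.307 0.793
outer loop
vertex -1.383 0.839 4.036
vertex -1.323 1.951 3.566
vertex -2.242 1.65 4.292
endloop
endfacet
facet normal -0.583 -0.014 0.812
outer loop
vertex -2.544 0.504 4.056
vertex -2.242 1.65 4.292
vertex -3.202 1.409 3.599
endloop
endfacet
facet normal -0.330 -0.930 0.158
outer loop
vertex -1.813 0.096 3.184
vertex -2.544 0.504 4.056
vertex -2.937 0.449 2.914
endloop
endfacet
facet normal 0.548 -0.643 -0.535
outer loop
vertex -1.058 0.991 2.881
vertex -1.813 0.096 3.184
vertex -2.018 0.75 2.188
endloop
endfacet
facet normal 0.837 0.452 -0.310
outer loop
vertex -1.323 1.951 3.566
vertex -1.058 0.991 2.881
vertex -1.716 1.896 2.424
endloop
endfacet
facet normal 0.138 0.841 0.524
outer loop
vertex -2.242 1.65 4.292
vertex -1.323 1.951 3.566
vertex -2.447 2.304 3.296
endloop
endfacet
facet normal -0.987 -0.159 -0.025
outer loop
vertex -2.074 -3.265 0.637
vertex -2.162 -2.511 -0.668
vertex -1.917 -4.159 0.109
endloop
endfacet
facet normal 0.059 -0.500 0.864
outer loop
vertex -0.358 -3.909 0.148
vertex -2.074 -3.265 0.637
vertex -1.917 -4.159 0.109
endloop
endfacet
facet normal -0.987 -0.159 -0.025
outer loop
vertex -1.917 -4.159 0.109
vertex -2.162 -2.511 -0.668
vertex -2.005 -3.405 -1.196
endloop
endfacet
facet normal 0.149 -0.852 -0.502
outer loop
vertex -2.005 -3.405 -1.196
vertex -0.358 -3.909 0.148
vertex -1.917 -4.159 0.109
endloop
endfacet
facet normal -0.149 0.852 0.502
outer loop
vertex -2.074 -3.265 0.637
vertex -0.603 -2.261 -0.629
vertex -2.162 -2.511 -0.668
endloop
endfacet
facet normal 0.059 -0.500 0.864
outer loop
vertex -0.515 -3.015 0.676
vertex -2.074 -3.265 0.637
vertex -0.358 -3.909 0.148
endloop
endfacet
facet normal -0.149 0.852 0.502
outer loop
vertex -0.515 -3.015 0.676
vertex -0.603 -2.261 -0.629
vertex -2.074 -3.265 0.637
endloop
endfacet
facet normal -0.059 0.500 -0.864
outer loop
vertex -2.162 -2.511 -0.668
vertex -0.603 -2.261 -0.629
vertex -2.005 -3.405 -1.196
endloop
endfacet
facet normal 0.149 -0.852 -0.502
outer loop
vertex -0.446 -3.155 -1.157
vertex -0.358 -3.909 0.148
vertex -2.005 -3.405 -1.196
endloop
endfacet
facet normal -0.059 0.500 -0.864
outer loop
vertex -2.005 -3.405 -1.196
vertex -0.603 -2.261 -0.629
vertex -0.446 -3.155 -1.157
endloop
endfacet
facet normal 0.987 0.159 0.025
outer loop
vertex -0.446 -3.155 -1.157
vertex -0.515 -3.015 0.676
vertex -0.358 -3.909 0.148
endloop
endfacet
facet normal 0.987 0.159 0.025
outer loop
vertex -0.603 -2.261 -0.629
vertex -0.515 -3.015 0.676
vertex -0.446 -3.155 -1.157
endloop
endfacet

endsolid


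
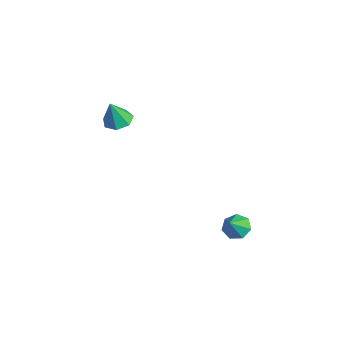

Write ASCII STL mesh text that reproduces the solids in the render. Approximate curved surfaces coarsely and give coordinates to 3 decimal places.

solid 
facet normal -0.137 0.299 -0.945
outer loop
vertex -2.009 -2.842 1.95
vertex -2.768 -2.544 2.154
vertex -2.027 -2.148 2.172
endloop
endfacet
facet normal 0.952 -0.071 0.298
outer loop
vertex -2.009 -2.842 1.95
vertex -2.027 -2.148 2.172
vertex -2.552 -3.016 3.646
endloop
endfacet
facet normal -0.136 0.298 -0.945
outer loop
vertex -2.027 -2.148 2.172
vertex -2.768 -2.544 2.154
vertex -2.603 -1.752 2.38
endloop
endfacet
facet normal 0.598 0.579 0.554
outer loop
vertex -2.027 -2.148 2.172
vertex -2.603 -1.752 2.38
vertex -2.552 -3.016 3.646
endloop
endfacet
facet normal -0.137 0.298 -0.945
outer loop
vertex -2.603 -1.752 2.38
vertex -2.768 -2.544 2.154
vertex -3.303 -1.953 2.418
endloop
endfacet
facet normal -0.162 0.695 0.701
outer loop
vertex -2.603 -1.752 2.38
vertex -3.303 -1.953 2.418
vertex -2.552 -3.016 3.646
endloop
endfacet
facet normal -0.137 0.298 -0.945
outer loop
vertex -3.303 -1.953 2.418
vertex -2.768 -2.544 2.154
vertex -3.6 -2.599 2.257
endloop
endfacet
facet normal -0.755 0.191 0.627
outer loop
vertex -3.303 -1.953 2.418
vertex -3.6 -2.599 2.257
vertex -2.552 -3.016 3.646
endloop
endfacet
facet normal -0.137 0.299 -0.945
outer loop
vertex -3.6 -2.599 2.257
vertex -2.768 -2.544 2.154
vertex -3.27 -3.204 2.018
endloop
endfacet
facet normal -0.736 -0.555 0.389
outer loop
vertex -3.6 -2.599 2.257
vertex -3.27 -3.204 2.018
vertex -2.552 -3.016 3.646
endloop
endfacet
facet normal -0.137 0.299 -0.944
outer loop
vertex -3.27 -3.204 2.018
vertex -2.768 -2.544 2.154
vertex -2.562 -3.312 1.881
endloop
endfacet
facet normal -0.117 -0.979 0.165
outer loop
vertex -3.27 -3.204 2.018
vertex -2.562 -3.312 1.881
vertex -2.552 -3.016 3.646
endloop
endfacet
facet normal -0.136 0.299 -0.944
outer loop
vertex -2.562 -3.312 1.881
vertex -2.768 -2.544 2.154
vertex -2.009 -2.842 1.95
endloop
endfacet
facet normal 0.634 -0.764 0.124
outer loop
vertex -2.562 -3.312 1.881
vertex -2.009 -2.842 1.95
vertex -2.552 -3.016 3.646
endloop
endfacet
facet normal -0.500 0.452 -0.739
outer loop
vertex 1.731 2.104 -5.018
vertex 1.37 2.588 -4.478
vertex 2.065 2.706 -4.876
endloop
endfacet
facet normal 0.876 -0.437 -0.205
outer loop
vertex 1.731 2.104 -5.018
vertex 2.065 2.706 -4.876
vertex 2.03 1.992 -3.502
endloop
endfacet
facet normal -0.500 0.452 -0.739
outer loop
vertex 2.065 2.706 -4.876
vertex 1.37 2.588 -4.478
vertex 1.876 3.219 -4.434
endloop
endfacet
facet normal 0.962 0.230 0.144
outer loop
vertex 2.065 2.706 -4.876
vertex 1.876 3.219 -4.434
vertex 2.03 1.992 -3.502
endloop
endfacet
facet normal -0.500 0.452 -0.739
outer loop
vertex 1.876 3.219 -4.434
vertex 1.37 2.588 -4.478
vertex 1.306 3.257 -4.025
endloop
endfacet
facet normal 0.507 0.561 0.655
outer loop
vertex 1.876 3.219 -4.434
vertex 1.306 3.257 -4.025
vertex 2.03 1.992 -3.502
endloop
endfacet
facet normal -0.500 0.452 -0.739
outer loop
vertex 1.306 3.257 -4.025
vertex 1.37 2.588 -4.478
vertex 0.784 2.791 -3.957
endloop
endfacet
facet normal -0.149 0.304 0.941
outer loop
vertex 1.306 3.257 -4.025
vertex 0.784 2.791 -3.957
vertex 2.03 1.992 -3.502
endloop
endfacet
facet normal -0.500 0.453 -0.738
outer loop
vertex 0.784 2.791 -3.957
vertex 1.37 2.588 -4.478
vertex 0.703 2.173 -4.281
endloop
endfacet
facet normal -0.510 -0.346 0.788
outer loop
vertex 0.784 2.791 -3.957
vertex 0.703 2.173 -4.281
vertex 2.03 1.992 -3.502
endloop
endfacet
facet normal -0.499 0.452 -0.739
outer loop
vertex 0.703 2.173 -4.281
vertex 1.37 2.588 -4.478
vertex 1.125 1.867 -4.753
endloop
endfacet
facet normal -0.305 -0.900 0.311
outer loop
vertex 0.703 2.173 -4.281
vertex 1.125 1.867 -4.753
vertex 2.03 1.992 -3.502
endloop
endfacet
facet normal -0.500 0.452 -0.739
outer loop
vertex 1.125 1.867 -4.753
vertex 1.37 2.588 -4.478
vertex 1.731 2.104 -5.018
endloop
endfacet
facet normal 0.311 -0.941 -0.131
outer loop
vertex 1.125 1.867 -4.753
vertex 1.731 2.104 -5.018
vertex 2.03 1.992 -3.502
endloop
endfacet

endsolid


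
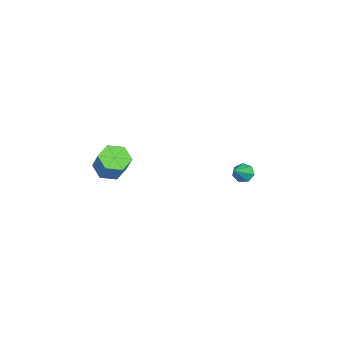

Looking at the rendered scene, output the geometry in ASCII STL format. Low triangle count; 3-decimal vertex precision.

solid 
facet normal -0.677 0.363 -0.640
outer loop
vertex -2.81 1.882 -4.793
vertex -3.065 2.103 -4.398
vertex -2.683 2.302 -4.689
endloop
endfacet
facet normal 0.854 -0.134 -0.502
outer loop
vertex -2.81 1.882 -4.793
vertex -2.683 2.302 -4.689
vertex -2.075 1.577 -3.462
endloop
endfacet
facet normal -0.677 0.362 -0.641
outer loop
vertex -2.683 2.302 -4.689
vertex -3.065 2.103 -4.398
vertex -2.844 2.573 -4.366
endloop
endfacet
facet normal 0.819 0.569 -0.069
outer loop
vertex -2.683 2.302 -4.689
vertex -2.844 2.573 -4.366
vertex -2.075 1.577 -3.462
endloop
endfacet
facet normal -0.676 0.362 -0.642
outer loop
vertex -2.844 2.573 -4.366
vertex -3.065 2.103 -4.398
vertex -3.172 2.49 -4.067
endloop
endfacet
facet normal 0.322 0.760 0.564
outer loop
vertex -2.844 2.573 -4.366
vertex -3.172 2.49 -4.067
vertex -2.075 1.577 -3.462
endloop
endfacet
facet normal -0.679 0.359 -0.640
outer loop
vertex -3.172 2.49 -4.067
vertex -3.065 2.103 -4.398
vertex -3.418 2.116 -4.016
endloop
endfacet
facet normal -0.260 0.296 0.919
outer loop
vertex -3.172 2.49 -4.067
vertex -3.418 2.116 -4.016
vertex -2.075 1.577 -3.462
endloop
endfacet
facet normal -0.679 0.361 -0.639
outer loop
vertex -3.418 2.116 -4.016
vertex -3.065 2.103 -4.398
vertex -3.399 1.732 -4.253
endloop
endfacet
facet normal -0.492 -0.475 0.730
outer loop
vertex -3.418 2.116 -4.016
vertex -3.399 1.732 -4.253
vertex -2.075 1.577 -3.462
endloop
endfacet
facet normal -0.678 0.360 -0.641
outer loop
vertex -3.399 1.732 -4.253
vertex -3.065 2.103 -4.398
vertex -3.128 1.628 -4.598
endloop
endfacet
facet normal -0.196 -0.971 0.138
outer loop
vertex -3.399 1.732 -4.253
vertex -3.128 1.628 -4.598
vertex -2.075 1.577 -3.462
endloop
endfacet
facet normal -0.679 0.359 -0.640
outer loop
vertex -3.128 1.628 -4.598
vertex -3.065 2.103 -4.398
vertex -2.81 1.882 -4.793
endloop
endfacet
facet normal 0.402 -0.819 -0.410
outer loop
vertex -3.128 1.628 -4.598
vertex -2.81 1.882 -4.793
vertex -2.075 1.577 -3.462
endloop
endfacet
facet normal -0.505 -0.175 -0.845
outer loop
vertex 0.386 -3.545 -1.832
vertex -0.153 -3.832 -1.451
vertex -0.151 -3.127 -1.598
endloop
endfacet
facet normal 0.434 0.795 -0.424
outer loop
vertex 0.386 -3.545 -1.832
vertex -0.151 -3.127 -1.598
vertex 1.032 -3.321 -0.75
endloop
endfacet
facet normal 0.434 0.795 -0.424
outer loop
vertex 1.032 -3.321 -0.75
vertex -0.151 -3.127 -1.598
vertex 0.495 -2.903 -0.516
endloop
endfacet
facet normal 0.505 0.175 0.845
outer loop
vertex 1.032 -3.321 -0.75
vertex 0.495 -2.903 -0.516
vertex 0.493 -3.608 -0.369
endloop
endfacet
facet normal -0.505 -0.175 -0.845
outer loop
vertex -0.151 -3.127 -1.598
vertex -0.153 -3.832 -1.451
vertex -0.69 -3.414 -1.217
endloop
endfacet
facet normal -0.430 0.900 0.070
outer loop
vertex -0.151 -3.127 -1.598
vertex -0.69 -3.414 -1.217
vertex 0.495 -2.903 -0.516
endloop
endfacet
facet normal -0.430 0.900 0.070
outer loop
vertex 0.495 -2.903 -0.516
vertex -0.69 -3.414 -1.217
vertex -0.044 -3.19 -0.134
endloop
endfacet
facet normal 0.506 0.175 0.845
outer loop
vertex 0.495 -2.903 -0.516
vertex -0.044 -3.19 -0.134
vertex 0.493 -3.608 -0.369
endloop
endfacet
facet normal -0.505 -0.175 -0.845
outer loop
vertex -0.69 -3.414 -1.217
vertex -0.153 -3.832 -1.451
vertex -0.692 -4.119 -1.07
endloop
endfacet
facet normal -0.863 0.105 0.493
outer loop
vertex -0.69 -3.414 -1.217
vertex -0.692 -4.119 -1.07
vertex -0.044 -3.19 -0.134
endloop
endfacet
facet normal -0.863 0.105 0.494
outer loop
vertex -0.044 -3.19 -0.134
vertex -0.692 -4.119 -1.07
vertex -0.046 -3.895 0.012
endloop
endfacet
facet normal 0.505 0.174 0.845
outer loop
vertex -0.044 -3.19 -0.134
vertex -0.046 -3.895 0.012
vertex 0.493 -3.608 -0.369
endloop
endfacet
facet normal -0.505 -0.175 -0.845
outer loop
vertex -0.692 -4.119 -1.07
vertex -0.153 -3.832 -1.451
vertex -0.155 -4.537 -1.304
endloop
endfacet
facet normal -0.434 -0.795 0.424
outer loop
vertex -0.692 -4.119 -1.07
vertex -0.155 -4.537 -1.304
vertex -0.046 -3.895 0.012
endloop
endfacet
facet normal -0.434 -0.795 0.424
outer loop
vertex -0.046 -3.895 0.012
vertex -0.155 -4.537 -1.304
vertex 0.491 -4.313 -0.222
endloop
endfacet
facet normal 0.505 0.175 0.845
outer loop
vertex -0.046 -3.895 0.012
vertex 0.491 -4.313 -0.222
vertex 0.493 -3.608 -0.369
endloop
endfacet
facet normal -0.506 -0.175 -0.845
outer loop
vertex -0.155 -4.537 -1.304
vertex -0.153 -3.832 -1.451
vertex 0.384 -4.25 -1.686
endloop
endfacet
facet normal 0.430 -0.900 -0.070
outer loop
vertex -0.155 -4.537 -1.304
vertex 0.384 -4.25 -1.686
vertex 0.491 -4.313 -0.222
endloop
endfacet
facet normal 0.430 -0.900 -0.070
outer loop
vertex 0.491 -4.313 -0.222
vertex 0.384 -4.25 -1.686
vertex 1.03 -4.026 -0.603
endloop
endfacet
facet normal 0.505 0.175 0.845
outer loop
vertex 0.491 -4.313 -0.222
vertex 1.03 -4.026 -0.603
vertex 0.493 -3.608 -0.369
endloop
endfacet
facet normal -0.505 -0.174 -0.845
outer loop
vertex 0.384 -4.25 -1.686
vertex -0.153 -3.832 -1.451
vertex 0.386 -3.545 -1.832
endloop
endfacet
facet normal 0.863 -0.105 -0.493
outer loop
vertex 0.384 -4.25 -1.686
vertex 0.386 -3.545 -1.832
vertex 1.03 -4.026 -0.603
endloop
endfacet
facet normal 0.863 -0.105 -0.494
outer loop
vertex 1.03 -4.026 -0.603
vertex 0.386 -3.545 -1.832
vertex 1.032 -3.321 -0.75
endloop
endfacet
facet normal 0.505 0.175 0.845
outer loop
vertex 1.03 -4.026 -0.603
vertex 1.032 -3.321 -0.75
vertex 0.493 -3.608 -0.369
endloop
endfacet

endsolid


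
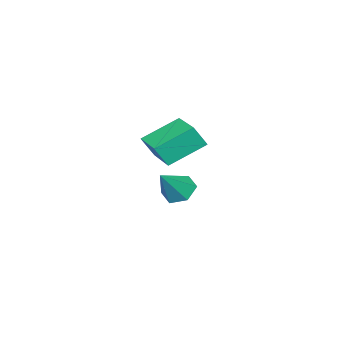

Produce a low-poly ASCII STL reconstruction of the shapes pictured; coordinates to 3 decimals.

solid 
facet normal -0.704 0.009 -0.710
outer loop
vertex -2.912 -3.143 -4.051
vertex -3.537 -3.132 -3.431
vertex -3.213 -2.375 -3.743
endloop
endfacet
facet normal 0.852 0.445 -0.277
outer loop
vertex -2.912 -3.143 -4.051
vertex -3.213 -2.375 -3.743
vertex -2.303 -3.148 -2.189
endloop
endfacet
facet normal -0.705 0.010 -0.709
outer loop
vertex -3.213 -2.375 -3.743
vertex -3.537 -3.132 -3.431
vertex -3.837 -2.365 -3.122
endloop
endfacet
facet normal 0.295 0.913 0.282
outer loop
vertex -3.213 -2.375 -3.743
vertex -3.837 -2.365 -3.122
vertex -2.303 -3.148 -2.189
endloop
endfacet
facet normal -0.705 0.010 -0.709
outer loop
vertex -3.837 -2.365 -3.122
vertex -3.537 -3.132 -3.431
vertex -4.161 -3.122 -2.811
endloop
endfacet
facet normal -0.275 0.464 0.842
outer loop
vertex -3.837 -2.365 -3.122
vertex -4.161 -3.122 -2.811
vertex -2.303 -3.148 -2.189
endloop
endfacet
facet normal -0.705 0.008 -0.709
outer loop
vertex -4.161 -3.122 -2.811
vertex -3.537 -3.132 -3.431
vertex -3.86 -3.889 -3.119
endloop
endfacet
facet normal -0.289 -0.452 0.844
outer loop
vertex -4.161 -3.122 -2.811
vertex -3.86 -3.889 -3.119
vertex -2.303 -3.148 -2.189
endloop
endfacet
facet normal -0.705 0.008 -0.709
outer loop
vertex -3.86 -3.889 -3.119
vertex -3.537 -3.132 -3.431
vertex -3.236 -3.899 -3.739
endloop
endfacet
facet normal 0.268 -0.920 0.285
outer loop
vertex -3.86 -3.889 -3.119
vertex -3.236 -3.899 -3.739
vertex -2.303 -3.148 -2.189
endloop
endfacet
facet normal -0.704 0.009 -0.710
outer loop
vertex -3.236 -3.899 -3.739
vertex -3.537 -3.132 -3.431
vertex -2.912 -3.143 -4.051
endloop
endfacet
facet normal 0.837 -0.472 -0.275
outer loop
vertex -3.236 -3.899 -3.739
vertex -2.912 -3.143 -4.051
vertex -2.303 -3.148 -2.189
endloop
endfacet
facet normal -0.755 0.428 0.497
outer loop
vertex 0.138 0.046 2.64
vertex 1.234 1.743 2.842
vertex -0.265 0.417 1.709
endloop
endfacet
facet normal -0.540 -0.836 -0.100
outer loop
vertex 1.146 -0.383 0.778
vertex 0.138 0.046 2.64
vertex -0.265 0.417 1.709
endloop
endfacet
facet normal -0.755 0.428 0.497
outer loop
vertex -0.265 0.417 1.709
vertex 1.234 1.743 2.842
vertex 0.831 2.114 1.911
endloop
endfacet
facet normal -0.374 0.344 -0.862
outer loop
vertex 0.831 2.114 1.911
vertex 1.146 -0.383 0.778
vertex -0.265 0.417 1.709
endloop
endfacet
facet normal 0.374 -0.344 0.862
outer loop
vertex 0.138 0.046 2.64
vertex 2.645 0.943 1.911
vertex 1.234 1.743 2.842
endloop
endfacet
facet normal -0.540 -0.836 -0.100
outer loop
vertex 1.549 -0.754 1.709
vertex 0.138 0.046 2.64
vertex 1.146 -0.383 0.778
endloop
endfacet
facet normal 0.374 -0.344 0.862
outer loop
vertex 1.549 -0.754 1.709
vertex 2.645 0.943 1.911
vertex 0.138 0.046 2.64
endloop
endfacet
facet normal 0.540 0.836 0.100
outer loop
vertex 1.234 1.743 2.842
vertex 2.645 0.943 1.911
vertex 0.831 2.114 1.911
endloop
endfacet
facet normal -0.374 0.344 -0.862
outer loop
vertex 2.242 1.314 0.98
vertex 1.146 -0.383 0.778
vertex 0.831 2.114 1.911
endloop
endfacet
facet normal 0.540 0.836 0.100
outer loop
vertex 0.831 2.114 1.911
vertex 2.645 0.943 1.911
vertex 2.242 1.314 0.98
endloop
endfacet
facet normal 0.755 -0.428 -0.497
outer loop
vertex 2.242 1.314 0.98
vertex 1.549 -0.754 1.709
vertex 1.146 -0.383 0.778
endloop
endfacet
facet normal 0.755 -0.428 -0.497
outer loop
vertex 2.645 0.943 1.911
vertex 1.549 -0.754 1.709
vertex 2.242 1.314 0.98
endloop
endfacet

endsolid


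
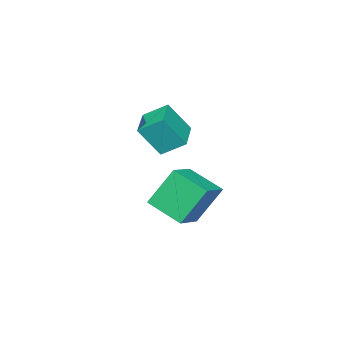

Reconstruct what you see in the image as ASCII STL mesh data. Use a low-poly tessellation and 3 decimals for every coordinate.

solid 
facet normal -0.371 0.426 -0.826
outer loop
vertex -0.328 -3.498 3.327
vertex 0.997 -2.742 3.122
vertex 0.111 -4.456 2.636
endloop
endfacet
facet normal -0.861 -0.491 0.134
outer loop
vertex 0.723 -5.158 3.998
vertex -0.328 -3.498 3.327
vertex 0.111 -4.456 2.636
endloop
endfacet
facet normal -0.371 0.426 -0.826
outer loop
vertex 0.111 -4.456 2.636
vertex 0.997 -2.742 3.122
vertex 1.436 -3.7 2.431
endloop
endfacet
facet normal 0.349 -0.760 -0.548
outer loop
vertex 1.436 -3.7 2.431
vertex 0.723 -5.158 3.998
vertex 0.111 -4.456 2.636
endloop
endfacet
facet normal -0.349 0.760 0.548
outer loop
vertex -0.328 -3.498 3.327
vertex 1.609 -3.444 4.484
vertex 0.997 -2.742 3.122
endloop
endfacet
facet normal -0.861 -0.491 0.134
outer loop
vertex 0.284 -4.2 4.689
vertex -0.328 -3.498 3.327
vertex 0.723 -5.158 3.998
endloop
endfacet
facet normal -0.349 0.760 0.548
outer loop
vertex 0.284 -4.2 4.689
vertex 1.609 -3.444 4.484
vertex -0.328 -3.498 3.327
endloop
endfacet
facet normal 0.861 0.491 -0.134
outer loop
vertex 0.997 -2.742 3.122
vertex 1.609 -3.444 4.484
vertex 1.436 -3.7 2.431
endloop
endfacet
facet normal 0.349 -0.760 -0.548
outer loop
vertex 2.048 -4.402 3.793
vertex 0.723 -5.158 3.998
vertex 1.436 -3.7 2.431
endloop
endfacet
facet normal 0.861 0.491 -0.134
outer loop
vertex 1.436 -3.7 2.431
vertex 1.609 -3.444 4.484
vertex 2.048 -4.402 3.793
endloop
endfacet
facet normal 0.371 -0.426 0.826
outer loop
vertex 2.048 -4.402 3.793
vertex 0.284 -4.2 4.689
vertex 0.723 -5.158 3.998
endloop
endfacet
facet normal 0.371 -0.426 0.826
outer loop
vertex 1.609 -3.444 4.484
vertex 0.284 -4.2 4.689
vertex 2.048 -4.402 3.793
endloop
endfacet
facet normal -0.401 0.349 0.847
outer loop
vertex 0.123 -4.046 0.928
vertex 0.096 -2.359 0.221
vertex -1.351 -4.316 0.341
endloop
endfacet
facet normal 0.015 -0.922 0.387
outer loop
vertex -0.516 -5.041 -1.421
vertex 0.123 -4.046 0.928
vertex -1.351 -4.316 0.341
endloop
endfacet
facet normal -0.402 0.349 0.847
outer loop
vertex -1.351 -4.316 0.341
vertex 0.096 -2.359 0.221
vertex -1.378 -2.629 -0.367
endloop
endfacet
facet normal -0.916 -0.168 -0.365
outer loop
vertex -1.378 -2.629 -0.367
vertex -0.516 -5.041 -1.421
vertex -1.351 -4.316 0.341
endloop
endfacet
facet normal 0.916 0.168 0.365
outer loop
vertex 0.123 -4.046 0.928
vertex 0.931 -3.084 -1.541
vertex 0.096 -2.359 0.221
endloop
endfacet
facet normal 0.015 -0.922 0.387
outer loop
vertex 0.958 -4.771 -0.833
vertex 0.123 -4.046 0.928
vertex -0.516 -5.041 -1.421
endloop
endfacet
facet normal 0.916 0.168 0.365
outer loop
vertex 0.958 -4.771 -0.833
vertex 0.931 -3.084 -1.541
vertex 0.123 -4.046 0.928
endloop
endfacet
facet normal -0.015 0.922 -0.386
outer loop
vertex 0.096 -2.359 0.221
vertex 0.931 -3.084 -1.541
vertex -1.378 -2.629 -0.367
endloop
endfacet
facet normal -0.916 -0.168 -0.365
outer loop
vertex -0.543 -3.354 -2.128
vertex -0.516 -5.041 -1.421
vertex -1.378 -2.629 -0.367
endloop
endfacet
facet normal -0.015 0.922 -0.387
outer loop
vertex -1.378 -2.629 -0.367
vertex 0.931 -3.084 -1.541
vertex -0.543 -3.354 -2.128
endloop
endfacet
facet normal 0.402 -0.348 -0.847
outer loop
vertex -0.543 -3.354 -2.128
vertex 0.958 -4.771 -0.833
vertex -0.516 -5.041 -1.421
endloop
endfacet
facet normal 0.401 -0.349 -0.847
outer loop
vertex 0.931 -3.084 -1.541
vertex 0.958 -4.771 -0.833
vertex -0.543 -3.354 -2.128
endloop
endfacet

endsolid


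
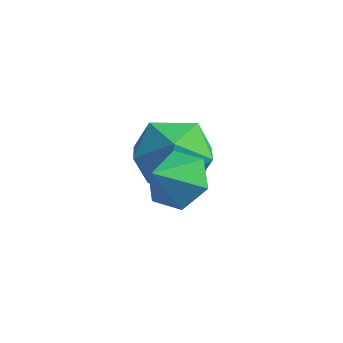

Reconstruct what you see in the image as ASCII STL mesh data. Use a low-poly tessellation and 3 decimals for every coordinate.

solid 
facet normal -0.446 0.403 0.799
outer loop
vertex 0.128 1.927 -0.334
vertex 0.384 0.917 0.319
vertex 1.183 1.851 0.294
endloop
endfacet
facet normal -0.163 0.909 0.383
outer loop
vertex 0.128 1.927 -0.334
vertex 1.183 1.851 0.294
vertex 1.176 2.328 -0.841
endloop
endfacet
facet normal -0.454 0.851 -0.265
outer loop
vertex 0.128 1.927 -0.334
vertex 1.176 2.328 -0.841
vertex 0.371 1.688 -1.516
endloop
endfacet
facet normal -0.918 0.308 -0.251
outer loop
vertex 0.128 1.927 -0.334
vertex 0.371 1.688 -1.516
vertex -0.118 0.816 -0.8
endloop
endfacet
facet normal -0.913 0.032 0.407
outer loop
vertex 0.128 1.927 -0.334
vertex -0.118 0.816 -0.8
vertex 0.384 0.917 0.319
endloop
endfacet
facet normal 0.537 0.779 0.324
outer loop
vertex 1.176 2.328 -0.841
vertex 1.183 1.851 0.294
vertex 2.078 1.564 -0.5
endloop
endfacet
facet normal 0.078 -0.040 0.996
outer loop
vertex 1.183 1.851 0.294
vertex 0.384 0.917 0.319
vertex 1.589 0.692 0.216
endloop
endfacet
facet normal -0.678 -0.639 0.362
outer loop
vertex 0.384 0.917 0.319
vertex -0.118 0.816 -0.8
vertex 0.784 0.052 -0.459
endloop
endfacet
facet normal -0.685 -0.193 -0.703
outer loop
vertex -0.118 0.816 -0.8
vertex 0.371 1.688 -1.516
vertex 0.777 0.529 -1.594
endloop
endfacet
facet normal 0.066 0.684 -0.727
outer loop
vertex 0.371 1.688 -1.516
vertex 1.176 2.328 -0.841
vertex 1.576 1.463 -1.619
endloop
endfacet
facet normal 0.918 -0.308 0.251
outer loop
vertex 1.832 0.453 -0.966
vertex 2.078 1.564 -0.5
vertex 1.589 0.692 0.216
endloop
endfacet
facet normal 0.454 -0.851 0.265
outer loop
vertex 1.832 0.453 -0.966
vertex 1.589 0.692 0.216
vertex 0.784 0.052 -0.459
endloop
endfacet
facet normal 0.163 -0.909 -0.383
outer loop
vertex 1.832 0.453 -0.966
vertex 0.784 0.052 -0.459
vertex 0.777 0.529 -1.594
endloop
endfacet
facet normal 0.446 -0.403 -0.799
outer loop
vertex 1.832 0.453 -0.966
vertex 0.777 0.529 -1.594
vertex 1.576 1.463 -1.619
endloop
endfacet
facet normal 0.913 -0.032 -0.407
outer loop
vertex 1.832 0.453 -0.966
vertex 1.576 1.463 -1.619
vertex 2.078 1.564 -0.5
endloop
endfacet
facet normal 0.685 0.193 0.703
outer loop
vertex 1.589 0.692 0.216
vertex 2.078 1.564 -0.5
vertex 1.183 1.851 0.294
endloop
endfacet
facet normal -0.066 -0.684 0.727
outer loop
vertex 0.784 0.052 -0.459
vertex 1.589 0.692 0.216
vertex 0.384 0.917 0.319
endloop
endfacet
facet normal -0.537 -0.779 -0.324
outer loop
vertex 0.777 0.529 -1.594
vertex 0.784 0.052 -0.459
vertex -0.118 0.816 -0.8
endloop
endfacet
facet normal -0.078 0.040 -0.996
outer loop
vertex 1.576 1.463 -1.619
vertex 0.777 0.529 -1.594
vertex 0.371 1.688 -1.516
endloop
endfacet
facet normal 0.678 0.639 -0.362
outer loop
vertex 2.078 1.564 -0.5
vertex 1.576 1.463 -1.619
vertex 1.176 2.328 -0.841
endloop
endfacet
facet normal -0.091 0.787 -0.610
outer loop
vertex 3.716 -0.898 -0.351
vertex 3.127 -0.517 0.229
vertex 4.018 -0.35 0.311
endloop
endfacet
facet normal 0.827 -0.556 0.084
outer loop
vertex 3.716 -0.898 -0.351
vertex 4.018 -0.35 0.311
vertex 3.233 -1.423 0.931
endloop
endfacet
facet normal -0.092 0.788 -0.609
outer loop
vertex 4.018 -0.35 0.311
vertex 3.127 -0.517 0.229
vertex 3.429 0.03 0.891
endloop
endfacet
facet normal 0.676 -0.071 0.733
outer loop
vertex 4.018 -0.35 0.311
vertex 3.429 0.03 0.891
vertex 3.233 -1.423 0.931
endloop
endfacet
facet normal -0.092 0.788 -0.609
outer loop
vertex 3.429 0.03 0.891
vertex 3.127 -0.517 0.229
vertex 2.538 -0.137 0.809
endloop
endfacet
facet normal -0.099 0.041 0.994
outer loop
vertex 3.429 0.03 0.891
vertex 2.538 -0.137 0.809
vertex 3.233 -1.423 0.931
endloop
endfacet
facet normal -0.093 0.787 -0.610
outer loop
vertex 2.538 -0.137 0.809
vertex 3.127 -0.517 0.229
vertex 2.236 -0.685 0.148
endloop
endfacet
facet normal -0.722 -0.333 0.606
outer loop
vertex 2.538 -0.137 0.809
vertex 2.236 -0.685 0.148
vertex 3.233 -1.423 0.931
endloop
endfacet
facet normal -0.093 0.787 -0.610
outer loop
vertex 2.236 -0.685 0.148
vertex 3.127 -0.517 0.229
vertex 2.825 -1.065 -0.432
endloop
endfacet
facet normal -0.572 -0.819 -0.044
outer loop
vertex 2.236 -0.685 0.148
vertex 2.825 -1.065 -0.432
vertex 3.233 -1.423 0.931
endloop
endfacet
facet normal -0.092 0.787 -0.610
outer loop
vertex 2.825 -1.065 -0.432
vertex 3.127 -0.517 0.229
vertex 3.716 -0.898 -0.351
endloop
endfacet
facet normal 0.202 -0.931 -0.305
outer loop
vertex 2.825 -1.065 -0.432
vertex 3.716 -0.898 -0.351
vertex 3.233 -1.423 0.931
endloop
endfacet

endsolid
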